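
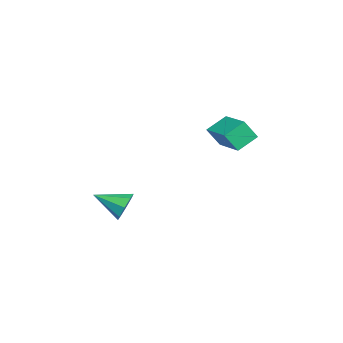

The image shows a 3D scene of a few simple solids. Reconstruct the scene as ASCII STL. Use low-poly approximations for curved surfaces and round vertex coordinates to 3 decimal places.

solid 
facet normal -0.633 0.593 0.498
outer loop
vertex -4.303 3.248 2.471
vertex -2.853 4.455 2.877
vertex -4.525 3.852 1.47
endloop
endfacet
facet normal -0.751 -0.626 -0.211
outer loop
vertex -3.727 3.105 0.843
vertex -4.303 3.248 2.471
vertex -4.525 3.852 1.47
endloop
endfacet
facet normal -0.633 0.593 0.498
outer loop
vertex -4.525 3.852 1.47
vertex -2.853 4.455 2.877
vertex -3.074 5.059 1.876
endloop
endfacet
facet normal -0.186 0.507 -0.841
outer loop
vertex -3.074 5.059 1.876
vertex -3.727 3.105 0.843
vertex -4.525 3.852 1.47
endloop
endfacet
facet normal 0.186 -0.507 0.841
outer loop
vertex -4.303 3.248 2.471
vertex -2.055 3.708 2.25
vertex -2.853 4.455 2.877
endloop
endfacet
facet normal -0.752 -0.625 -0.211
outer loop
vertex -3.506 2.501 1.844
vertex -4.303 3.248 2.471
vertex -3.727 3.105 0.843
endloop
endfacet
facet normal 0.187 -0.507 0.841
outer loop
vertex -3.506 2.501 1.844
vertex -2.055 3.708 2.25
vertex -4.303 3.248 2.471
endloop
endfacet
facet normal 0.751 0.625 0.211
outer loop
vertex -2.853 4.455 2.877
vertex -2.055 3.708 2.25
vertex -3.074 5.059 1.876
endloop
endfacet
facet normal -0.187 0.507 -0.841
outer loop
vertex -2.277 4.312 1.249
vertex -3.727 3.105 0.843
vertex -3.074 5.059 1.876
endloop
endfacet
facet normal 0.752 0.625 0.211
outer loop
vertex -3.074 5.059 1.876
vertex -2.055 3.708 2.25
vertex -2.277 4.312 1.249
endloop
endfacet
facet normal 0.633 -0.593 -0.498
outer loop
vertex -2.277 4.312 1.249
vertex -3.506 2.501 1.844
vertex -3.727 3.105 0.843
endloop
endfacet
facet normal 0.633 -0.593 -0.498
outer loop
vertex -2.055 3.708 2.25
vertex -3.506 2.501 1.844
vertex -2.277 4.312 1.249
endloop
endfacet
facet normal -0.042 0.927 -0.374
outer loop
vertex -2.423 -1.539 -4.198
vertex -2.816 -1.264 -3.472
vertex -1.99 -1.333 -3.736
endloop
endfacet
facet normal 0.705 -0.587 -0.399
outer loop
vertex -2.423 -1.539 -4.198
vertex -1.99 -1.333 -3.736
vertex -2.744 -2.856 -2.828
endloop
endfacet
facet normal -0.042 0.926 -0.375
outer loop
vertex -1.99 -1.333 -3.736
vertex -2.816 -1.264 -3.472
vertex -2.041 -1.086 -3.12
endloop
endfacet
facet normal 0.920 -0.331 0.209
outer loop
vertex -1.99 -1.333 -3.736
vertex -2.041 -1.086 -3.12
vertex -2.744 -2.856 -2.828
endloop
endfacet
facet normal -0.042 0.926 -0.375
outer loop
vertex -2.041 -1.086 -3.12
vertex -2.816 -1.264 -3.472
vertex -2.546 -0.943 -2.71
endloop
endfacet
facet normal 0.607 -0.111 0.787
outer loop
vertex -2.041 -1.086 -3.12
vertex -2.546 -0.943 -2.71
vertex -2.744 -2.856 -2.828
endloop
endfacet
facet normal -0.042 0.926 -0.375
outer loop
vertex -2.546 -0.943 -2.71
vertex -2.816 -1.264 -3.472
vertex -3.209 -0.988 -2.747
endloop
endfacet
facet normal -0.052 -0.056 0.997
outer loop
vertex -2.546 -0.943 -2.71
vertex -3.209 -0.988 -2.747
vertex -2.744 -2.856 -2.828
endloop
endfacet
facet normal -0.041 0.926 -0.375
outer loop
vertex -3.209 -0.988 -2.747
vertex -2.816 -1.264 -3.472
vertex -3.642 -1.194 -3.209
endloop
endfacet
facet normal -0.670 -0.198 0.716
outer loop
vertex -3.209 -0.988 -2.747
vertex -3.642 -1.194 -3.209
vertex -2.744 -2.856 -2.828
endloop
endfacet
facet normal -0.041 0.926 -0.375
outer loop
vertex -3.642 -1.194 -3.209
vertex -2.816 -1.264 -3.472
vertex -3.591 -1.441 -3.825
endloop
endfacet
facet normal -0.885 -0.453 0.108
outer loop
vertex -3.642 -1.194 -3.209
vertex -3.591 -1.441 -3.825
vertex -2.744 -2.856 -2.828
endloop
endfacet
facet normal -0.041 0.927 -0.374
outer loop
vertex -3.591 -1.441 -3.825
vertex -2.816 -1.264 -3.472
vertex -3.086 -1.584 -4.235
endloop
endfacet
facet normal -0.572 -0.673 -0.469
outer loop
vertex -3.591 -1.441 -3.825
vertex -3.086 -1.584 -4.235
vertex -2.744 -2.856 -2.828
endloop
endfacet
facet normal -0.042 0.927 -0.374
outer loop
vertex -3.086 -1.584 -4.235
vertex -2.816 -1.264 -3.472
vertex -2.423 -1.539 -4.198
endloop
endfacet
facet normal 0.087 -0.728 -0.680
outer loop
vertex -3.086 -1.584 -4.235
vertex -2.423 -1.539 -4.198
vertex -2.744 -2.856 -2.828
endloop
endfacet

endsolid


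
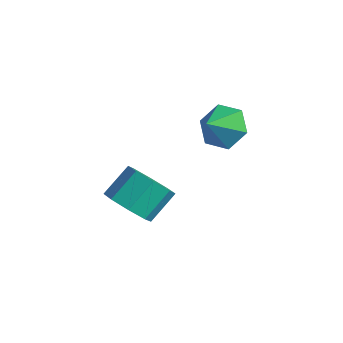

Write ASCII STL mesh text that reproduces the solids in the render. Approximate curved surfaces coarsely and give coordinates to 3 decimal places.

solid 
facet normal 0.036 -0.755 -0.655
outer loop
vertex -0.3 -0.385 -1.603
vertex -0.928 -0.806 -1.152
vertex -0.919 -0.229 -1.817
endloop
endfacet
facet normal 0.392 0.613 -0.686
outer loop
vertex -0.3 -0.385 -1.603
vertex -0.919 -0.229 -1.817
vertex -0.344 0.566 -0.779
endloop
endfacet
facet normal 0.390 0.614 -0.686
outer loop
vertex -0.344 0.566 -0.779
vertex -0.919 -0.229 -1.817
vertex -0.964 0.722 -0.992
endloop
endfacet
facet normal -0.035 0.755 0.655
outer loop
vertex -0.344 0.566 -0.779
vertex -0.964 0.722 -0.992
vertex -0.972 0.146 -0.328
endloop
endfacet
facet normal 0.037 -0.755 -0.655
outer loop
vertex -0.919 -0.229 -1.817
vertex -0.928 -0.806 -1.152
vertex -1.543 -0.411 -1.642
endloop
endfacet
facet normal -0.373 0.598 -0.709
outer loop
vertex -0.919 -0.229 -1.817
vertex -1.543 -0.411 -1.642
vertex -0.964 0.722 -0.992
endloop
endfacet
facet normal -0.372 0.598 -0.710
outer loop
vertex -0.964 0.722 -0.992
vertex -1.543 -0.411 -1.642
vertex -1.588 0.541 -0.817
endloop
endfacet
facet normal -0.035 0.755 0.655
outer loop
vertex -0.964 0.722 -0.992
vertex -1.588 0.541 -0.817
vertex -0.972 0.146 -0.328
endloop
endfacet
facet normal 0.036 -0.756 -0.654
outer loop
vertex -1.543 -0.411 -1.642
vertex -0.928 -0.806 -1.152
vertex -1.807 -0.824 -1.179
endloop
endfacet
facet normal -0.919 0.232 -0.318
outer loop
vertex -1.543 -0.411 -1.642
vertex -1.807 -0.824 -1.179
vertex -1.588 0.541 -0.817
endloop
endfacet
facet normal -0.919 0.232 -0.318
outer loop
vertex -1.588 0.541 -0.817
vertex -1.807 -0.824 -1.179
vertex -1.852 0.128 -0.355
endloop
endfacet
facet normal -0.036 0.755 0.655
outer loop
vertex -1.588 0.541 -0.817
vertex -1.852 0.128 -0.355
vertex -0.972 0.146 -0.328
endloop
endfacet
facet normal 0.036 -0.756 -0.654
outer loop
vertex -1.807 -0.824 -1.179
vertex -0.928 -0.806 -1.152
vertex -1.556 -1.226 -0.701
endloop
endfacet
facet normal -0.927 -0.269 0.260
outer loop
vertex -1.807 -0.824 -1.179
vertex -1.556 -1.226 -0.701
vertex -1.852 0.128 -0.355
endloop
endfacet
facet normal -0.927 -0.269 0.261
outer loop
vertex -1.852 0.128 -0.355
vertex -1.556 -1.226 -0.701
vertex -1.6 -0.275 0.123
endloop
endfacet
facet normal -0.036 0.755 0.655
outer loop
vertex -1.852 0.128 -0.355
vertex -1.6 -0.275 0.123
vertex -0.972 0.146 -0.328
endloop
endfacet
facet normal 0.035 -0.755 -0.655
outer loop
vertex -1.556 -1.226 -0.701
vertex -0.928 -0.806 -1.152
vertex -0.936 -1.382 -0.488
endloop
endfacet
facet normal -0.390 -0.613 0.687
outer loop
vertex -1.556 -1.226 -0.701
vertex -0.936 -1.382 -0.488
vertex -1.6 -0.275 0.123
endloop
endfacet
facet normal -0.392 -0.613 0.686
outer loop
vertex -1.6 -0.275 0.123
vertex -0.936 -1.382 -0.488
vertex -0.981 -0.431 0.337
endloop
endfacet
facet normal -0.036 0.755 0.655
outer loop
vertex -1.6 -0.275 0.123
vertex -0.981 -0.431 0.337
vertex -0.972 0.146 -0.328
endloop
endfacet
facet normal 0.035 -0.755 -0.655
outer loop
vertex -0.936 -1.382 -0.488
vertex -0.928 -0.806 -1.152
vertex -0.312 -1.201 -0.663
endloop
endfacet
facet normal 0.372 -0.598 0.710
outer loop
vertex -0.936 -1.382 -0.488
vertex -0.312 -1.201 -0.663
vertex -0.981 -0.431 0.337
endloop
endfacet
facet normal 0.373 -0.597 0.710
outer loop
vertex -0.981 -0.431 0.337
vertex -0.312 -1.201 -0.663
vertex -0.357 -0.249 0.162
endloop
endfacet
facet normal -0.037 0.755 0.655
outer loop
vertex -0.981 -0.431 0.337
vertex -0.357 -0.249 0.162
vertex -0.972 0.146 -0.328
endloop
endfacet
facet normal 0.036 -0.755 -0.655
outer loop
vertex -0.312 -1.201 -0.663
vertex -0.928 -0.806 -1.152
vertex -0.048 -0.788 -1.125
endloop
endfacet
facet normal 0.919 -0.232 0.318
outer loop
vertex -0.312 -1.201 -0.663
vertex -0.048 -0.788 -1.125
vertex -0.357 -0.249 0.162
endloop
endfacet
facet normal 0.919 -0.232 0.318
outer loop
vertex -0.357 -0.249 0.162
vertex -0.048 -0.788 -1.125
vertex -0.093 0.164 -0.301
endloop
endfacet
facet normal -0.036 0.756 0.654
outer loop
vertex -0.357 -0.249 0.162
vertex -0.093 0.164 -0.301
vertex -0.972 0.146 -0.328
endloop
endfacet
facet normal 0.036 -0.755 -0.655
outer loop
vertex -0.048 -0.788 -1.125
vertex -0.928 -0.806 -1.152
vertex -0.3 -0.385 -1.603
endloop
endfacet
facet normal 0.927 0.270 -0.261
outer loop
vertex -0.048 -0.788 -1.125
vertex -0.3 -0.385 -1.603
vertex -0.093 0.164 -0.301
endloop
endfacet
facet normal 0.927 0.269 -0.261
outer loop
vertex -0.093 0.164 -0.301
vertex -0.3 -0.385 -1.603
vertex -0.344 0.566 -0.779
endloop
endfacet
facet normal -0.036 0.756 0.654
outer loop
vertex -0.093 0.164 -0.301
vertex -0.344 0.566 -0.779
vertex -0.972 0.146 -0.328
endloop
endfacet
facet normal -0.187 0.791 -0.583
outer loop
vertex -0.749 2.932 -0.044
vertex -1.369 3.209 0.531
vertex -0.525 3.477 0.624
endloop
endfacet
facet normal 0.878 -0.470 0.089
outer loop
vertex -0.749 2.932 -0.044
vertex -0.525 3.477 0.624
vertex -1.171 2.371 1.149
endloop
endfacet
facet normal -0.187 0.790 -0.583
outer loop
vertex -0.525 3.477 0.624
vertex -1.369 3.209 0.531
vertex -1.146 3.754 1.198
endloop
endfacet
facet normal 0.669 -0.038 0.742
outer loop
vertex -0.525 3.477 0.624
vertex -1.146 3.754 1.198
vertex -1.171 2.371 1.149
endloop
endfacet
facet normal -0.187 0.790 -0.583
outer loop
vertex -1.146 3.754 1.198
vertex -1.369 3.209 0.531
vertex -1.99 3.486 1.106
endloop
endfacet
facet normal -0.098 -0.033 0.995
outer loop
vertex -1.146 3.754 1.198
vertex -1.99 3.486 1.106
vertex -1.171 2.371 1.149
endloop
endfacet
facet normal -0.187 0.791 -0.583
outer loop
vertex -1.99 3.486 1.106
vertex -1.369 3.209 0.531
vertex -2.213 2.941 0.438
endloop
endfacet
facet normal -0.658 -0.461 0.595
outer loop
vertex -1.99 3.486 1.106
vertex -2.213 2.941 0.438
vertex -1.171 2.371 1.149
endloop
endfacet
facet normal -0.187 0.790 -0.583
outer loop
vertex -2.213 2.941 0.438
vertex -1.369 3.209 0.531
vertex -1.592 2.664 -0.136
endloop
endfacet
facet normal -0.449 -0.892 -0.056
outer loop
vertex -2.213 2.941 0.438
vertex -1.592 2.664 -0.136
vertex -1.171 2.371 1.149
endloop
endfacet
facet normal -0.188 0.790 -0.583
outer loop
vertex -1.592 2.664 -0.136
vertex -1.369 3.209 0.531
vertex -0.749 2.932 -0.044
endloop
endfacet
facet normal 0.319 -0.896 -0.309
outer loop
vertex -1.592 2.664 -0.136
vertex -0.749 2.932 -0.044
vertex -1.171 2.371 1.149
endloop
endfacet

endsolid


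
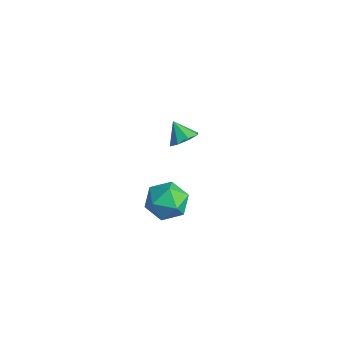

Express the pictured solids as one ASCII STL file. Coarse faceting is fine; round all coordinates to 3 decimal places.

solid 
facet normal 0.680 0.094 -0.728
outer loop
vertex -1.868 3.572 0.274
vertex -2.306 3.037 -0.204
vertex -2.303 3.87 -0.094
endloop
endfacet
facet normal -0.126 0.693 0.710
outer loop
vertex -1.868 3.572 0.274
vertex -2.303 3.87 -0.094
vertex -3.134 2.923 0.684
endloop
endfacet
facet normal 0.679 0.094 -0.728
outer loop
vertex -2.303 3.87 -0.094
vertex -2.306 3.037 -0.204
vertex -2.74 3.681 -0.526
endloop
endfacet
facet normal -0.598 0.752 0.276
outer loop
vertex -2.303 3.87 -0.094
vertex -2.74 3.681 -0.526
vertex -3.134 2.923 0.684
endloop
endfacet
facet normal 0.679 0.094 -0.728
outer loop
vertex -2.74 3.681 -0.526
vertex -2.306 3.037 -0.204
vertex -2.922 3.115 -0.769
endloop
endfacet
facet normal -0.936 0.340 -0.092
outer loop
vertex -2.74 3.681 -0.526
vertex -2.922 3.115 -0.769
vertex -3.134 2.923 0.684
endloop
endfacet
facet normal 0.679 0.094 -0.728
outer loop
vertex -2.922 3.115 -0.769
vertex -2.306 3.037 -0.204
vertex -2.744 2.503 -0.682
endloop
endfacet
facet normal -0.938 -0.298 -0.176
outer loop
vertex -2.922 3.115 -0.769
vertex -2.744 2.503 -0.682
vertex -3.134 2.923 0.684
endloop
endfacet
facet normal 0.679 0.095 -0.728
outer loop
vertex -2.744 2.503 -0.682
vertex -2.306 3.037 -0.204
vertex -2.309 2.205 -0.315
endloop
endfacet
facet normal -0.604 -0.794 0.072
outer loop
vertex -2.744 2.503 -0.682
vertex -2.309 2.205 -0.315
vertex -3.134 2.923 0.684
endloop
endfacet
facet normal 0.679 0.095 -0.728
outer loop
vertex -2.309 2.205 -0.315
vertex -2.306 3.037 -0.204
vertex -1.872 2.394 0.117
endloop
endfacet
facet normal -0.131 -0.853 0.505
outer loop
vertex -2.309 2.205 -0.315
vertex -1.872 2.394 0.117
vertex -3.134 2.923 0.684
endloop
endfacet
facet normal 0.679 0.095 -0.728
outer loop
vertex -1.872 2.394 0.117
vertex -2.306 3.037 -0.204
vertex -1.689 2.96 0.361
endloop
endfacet
facet normal 0.206 -0.443 0.873
outer loop
vertex -1.872 2.394 0.117
vertex -1.689 2.96 0.361
vertex -3.134 2.923 0.684
endloop
endfacet
facet normal 0.679 0.095 -0.728
outer loop
vertex -1.689 2.96 0.361
vertex -2.306 3.037 -0.204
vertex -1.868 3.572 0.274
endloop
endfacet
facet normal 0.209 0.197 0.958
outer loop
vertex -1.689 2.96 0.361
vertex -1.868 3.572 0.274
vertex -3.134 2.923 0.684
endloop
endfacet
facet normal 0.626 0.339 0.702
outer loop
vertex 4.295 -1.039 3.426
vertex 3.961 -1.859 4.12
vertex 4.831 -2.028 3.426
endloop
endfacet
facet normal 0.878 0.476 0.049
outer loop
vertex 4.295 -1.039 3.426
vertex 4.831 -2.028 3.426
vertex 4.605 -1.511 2.452
endloop
endfacet
facet normal 0.394 0.870 -0.296
outer loop
vertex 4.295 -1.039 3.426
vertex 4.605 -1.511 2.452
vertex 3.596 -1.022 2.545
endloop
endfacet
facet normal -0.157 0.977 0.143
outer loop
vertex 4.295 -1.039 3.426
vertex 3.596 -1.022 2.545
vertex 3.198 -1.237 3.575
endloop
endfacet
facet normal -0.014 0.649 0.760
outer loop
vertex 4.295 -1.039 3.426
vertex 3.198 -1.237 3.575
vertex 3.961 -1.859 4.12
endloop
endfacet
facet normal 0.944 -0.146 -0.297
outer loop
vertex 4.605 -1.511 2.452
vertex 4.831 -2.028 3.426
vertex 4.462 -2.623 2.545
endloop
endfacet
facet normal 0.535 -0.367 0.761
outer loop
vertex 4.831 -2.028 3.426
vertex 3.961 -1.859 4.12
vertex 4.064 -2.838 3.575
endloop
endfacet
facet normal -0.500 0.136 0.855
outer loop
vertex 3.961 -1.859 4.12
vertex 3.198 -1.237 3.575
vertex 3.055 -2.349 3.668
endloop
endfacet
facet normal -0.732 0.666 -0.144
outer loop
vertex 3.198 -1.237 3.575
vertex 3.596 -1.022 2.545
vertex 2.829 -1.832 2.694
endloop
endfacet
facet normal 0.160 0.493 -0.855
outer loop
vertex 3.596 -1.022 2.545
vertex 4.605 -1.511 2.452
vertex 3.699 -2.001 2.0
endloop
endfacet
facet normal 0.157 -0.977 -0.143
outer loop
vertex 3.365 -2.821 2.694
vertex 4.462 -2.623 2.545
vertex 4.064 -2.838 3.575
endloop
endfacet
facet normal -0.394 -0.870 0.296
outer loop
vertex 3.365 -2.821 2.694
vertex 4.064 -2.838 3.575
vertex 3.055 -2.349 3.668
endloop
endfacet
facet normal -0.878 -0.476 -0.049
outer loop
vertex 3.365 -2.821 2.694
vertex 3.055 -2.349 3.668
vertex 2.829 -1.832 2.694
endloop
endfacet
facet normal -0.626 -0.339 -0.702
outer loop
vertex 3.365 -2.821 2.694
vertex 2.829 -1.832 2.694
vertex 3.699 -2.001 2.0
endloop
endfacet
facet normal 0.014 -0.649 -0.760
outer loop
vertex 3.365 -2.821 2.694
vertex 3.699 -2.001 2.0
vertex 4.462 -2.623 2.545
endloop
endfacet
facet normal 0.732 -0.666 0.144
outer loop
vertex 4.064 -2.838 3.575
vertex 4.462 -2.623 2.545
vertex 4.831 -2.028 3.426
endloop
endfacet
facet normal -0.160 -0.493 0.855
outer loop
vertex 3.055 -2.349 3.668
vertex 4.064 -2.838 3.575
vertex 3.961 -1.859 4.12
endloop
endfacet
facet normal -0.944 0.146 0.297
outer loop
vertex 2.829 -1.832 2.694
vertex 3.055 -2.349 3.668
vertex 3.198 -1.237 3.575
endloop
endfacet
facet normal -0.535 0.367 -0.761
outer loop
vertex 3.699 -2.001 2.0
vertex 2.829 -1.832 2.694
vertex 3.596 -1.022 2.545
endloop
endfacet
facet normal 0.500 -0.136 -0.855
outer loop
vertex 4.462 -2.623 2.545
vertex 3.699 -2.001 2.0
vertex 4.605 -1.511 2.452
endloop
endfacet

endsolid


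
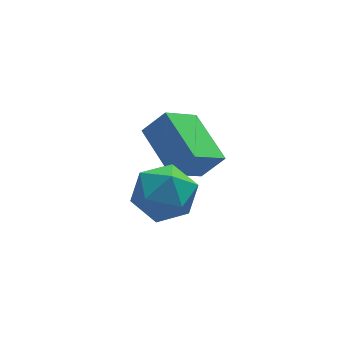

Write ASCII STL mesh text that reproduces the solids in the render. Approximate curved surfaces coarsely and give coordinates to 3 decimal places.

solid 
facet normal -0.210 0.877 0.432
outer loop
vertex -3.288 -0.543 -2.827
vertex -3.646 -1.111 -1.847
vertex -2.51 -0.783 -1.962
endloop
endfacet
facet normal 0.328 0.944 -0.033
outer loop
vertex -3.288 -0.543 -2.827
vertex -2.51 -0.783 -1.962
vertex -2.198 -0.931 -3.099
endloop
endfacet
facet normal 0.094 0.734 -0.672
outer loop
vertex -3.288 -0.543 -2.827
vertex -2.198 -0.931 -3.099
vertex -3.142 -1.349 -3.687
endloop
endfacet
facet normal -0.589 0.537 -0.604
outer loop
vertex -3.288 -0.543 -2.827
vertex -3.142 -1.349 -3.687
vertex -4.037 -1.461 -2.913
endloop
endfacet
facet normal -0.776 0.626 0.079
outer loop
vertex -3.288 -0.543 -2.827
vertex -4.037 -1.461 -2.913
vertex -3.646 -1.111 -1.847
endloop
endfacet
facet normal 0.850 0.500 0.168
outer loop
vertex -2.198 -0.931 -3.099
vertex -2.51 -0.783 -1.962
vertex -1.883 -1.739 -2.287
endloop
endfacet
facet normal -0.020 0.392 0.920
outer loop
vertex -2.51 -0.783 -1.962
vertex -3.646 -1.111 -1.847
vertex -2.778 -1.851 -1.513
endloop
endfacet
facet normal -0.937 -0.015 0.349
outer loop
vertex -3.646 -1.111 -1.847
vertex -4.037 -1.461 -2.913
vertex -3.722 -2.269 -2.101
endloop
endfacet
facet normal -0.634 -0.159 -0.757
outer loop
vertex -4.037 -1.461 -2.913
vertex -3.142 -1.349 -3.687
vertex -3.41 -2.417 -3.238
endloop
endfacet
facet normal 0.470 0.160 -0.868
outer loop
vertex -3.142 -1.349 -3.687
vertex -2.198 -0.931 -3.099
vertex -2.274 -2.089 -3.353
endloop
endfacet
facet normal 0.589 -0.537 0.604
outer loop
vertex -2.632 -2.657 -2.373
vertex -1.883 -1.739 -2.287
vertex -2.778 -1.851 -1.513
endloop
endfacet
facet normal -0.094 -0.734 0.672
outer loop
vertex -2.632 -2.657 -2.373
vertex -2.778 -1.851 -1.513
vertex -3.722 -2.269 -2.101
endloop
endfacet
facet normal -0.328 -0.944 0.033
outer loop
vertex -2.632 -2.657 -2.373
vertex -3.722 -2.269 -2.101
vertex -3.41 -2.417 -3.238
endloop
endfacet
facet normal 0.210 -0.877 -0.432
outer loop
vertex -2.632 -2.657 -2.373
vertex -3.41 -2.417 -3.238
vertex -2.274 -2.089 -3.353
endloop
endfacet
facet normal 0.776 -0.626 -0.079
outer loop
vertex -2.632 -2.657 -2.373
vertex -2.274 -2.089 -3.353
vertex -1.883 -1.739 -2.287
endloop
endfacet
facet normal 0.634 0.159 0.757
outer loop
vertex -2.778 -1.851 -1.513
vertex -1.883 -1.739 -2.287
vertex -2.51 -0.783 -1.962
endloop
endfacet
facet normal -0.470 -0.160 0.868
outer loop
vertex -3.722 -2.269 -2.101
vertex -2.778 -1.851 -1.513
vertex -3.646 -1.111 -1.847
endloop
endfacet
facet normal -0.850 -0.500 -0.168
outer loop
vertex -3.41 -2.417 -3.238
vertex -3.722 -2.269 -2.101
vertex -4.037 -1.461 -2.913
endloop
endfacet
facet normal 0.020 -0.392 -0.920
outer loop
vertex -2.274 -2.089 -3.353
vertex -3.41 -2.417 -3.238
vertex -3.142 -1.349 -3.687
endloop
endfacet
facet normal 0.937 0.015 -0.349
outer loop
vertex -1.883 -1.739 -2.287
vertex -2.274 -2.089 -3.353
vertex -2.198 -0.931 -3.099
endloop
endfacet
facet normal -0.711 -0.399 0.580
outer loop
vertex -1.57 0.071 -2.565
vertex -2.103 2.034 -1.868
vertex -2.367 0.176 -3.47
endloop
endfacet
facet normal 0.248 -0.913 -0.324
outer loop
vertex -1.137 0.866 -4.472
vertex -1.57 0.071 -2.565
vertex -2.367 0.176 -3.47
endloop
endfacet
facet normal -0.711 -0.398 0.579
outer loop
vertex -2.367 0.176 -3.47
vertex -2.103 2.034 -1.868
vertex -2.899 2.139 -2.773
endloop
endfacet
facet normal -0.658 0.087 -0.748
outer loop
vertex -2.899 2.139 -2.773
vertex -1.137 0.866 -4.472
vertex -2.367 0.176 -3.47
endloop
endfacet
facet normal 0.658 -0.087 0.748
outer loop
vertex -1.57 0.071 -2.565
vertex -0.873 2.724 -2.87
vertex -2.103 2.034 -1.868
endloop
endfacet
facet normal 0.248 -0.913 -0.324
outer loop
vertex -0.341 0.761 -3.567
vertex -1.57 0.071 -2.565
vertex -1.137 0.866 -4.472
endloop
endfacet
facet normal 0.658 -0.087 0.748
outer loop
vertex -0.341 0.761 -3.567
vertex -0.873 2.724 -2.87
vertex -1.57 0.071 -2.565
endloop
endfacet
facet normal -0.248 0.913 0.324
outer loop
vertex -2.103 2.034 -1.868
vertex -0.873 2.724 -2.87
vertex -2.899 2.139 -2.773
endloop
endfacet
facet normal -0.658 0.087 -0.748
outer loop
vertex -1.67 2.829 -3.775
vertex -1.137 0.866 -4.472
vertex -2.899 2.139 -2.773
endloop
endfacet
facet normal -0.248 0.913 0.324
outer loop
vertex -2.899 2.139 -2.773
vertex -0.873 2.724 -2.87
vertex -1.67 2.829 -3.775
endloop
endfacet
facet normal 0.711 0.399 -0.579
outer loop
vertex -1.67 2.829 -3.775
vertex -0.341 0.761 -3.567
vertex -1.137 0.866 -4.472
endloop
endfacet
facet normal 0.711 0.398 -0.580
outer loop
vertex -0.873 2.724 -2.87
vertex -0.341 0.761 -3.567
vertex -1.67 2.829 -3.775
endloop
endfacet

endsolid


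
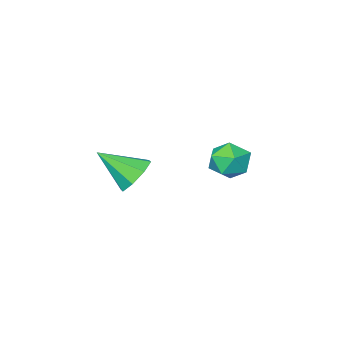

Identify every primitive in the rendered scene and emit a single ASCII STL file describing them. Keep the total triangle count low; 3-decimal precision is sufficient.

solid 
facet normal 0.458 0.176 0.871
outer loop
vertex 0.595 3.478 1.407
vertex 0.199 2.631 1.786
vertex 1.095 2.605 1.32
endloop
endfacet
facet normal 0.834 0.445 0.327
outer loop
vertex 0.595 3.478 1.407
vertex 1.095 2.605 1.32
vertex 1.059 3.245 0.541
endloop
endfacet
facet normal 0.417 0.908 -0.021
outer loop
vertex 0.595 3.478 1.407
vertex 1.059 3.245 0.541
vertex 0.142 3.666 0.525
endloop
endfacet
facet normal -0.215 0.927 0.308
outer loop
vertex 0.595 3.478 1.407
vertex 0.142 3.666 0.525
vertex -0.389 3.287 1.295
endloop
endfacet
facet normal -0.190 0.474 0.860
outer loop
vertex 0.595 3.478 1.407
vertex -0.389 3.287 1.295
vertex 0.199 2.631 1.786
endloop
endfacet
facet normal 0.989 -0.091 -0.120
outer loop
vertex 1.059 3.245 0.541
vertex 1.095 2.605 1.32
vertex 0.949 2.253 0.385
endloop
endfacet
facet normal 0.381 -0.525 0.761
outer loop
vertex 1.095 2.605 1.32
vertex 0.199 2.631 1.786
vertex 0.418 1.874 1.155
endloop
endfacet
facet normal -0.668 -0.043 0.743
outer loop
vertex 0.199 2.631 1.786
vertex -0.389 3.287 1.295
vertex -0.499 2.295 1.139
endloop
endfacet
facet normal -0.708 0.690 -0.149
outer loop
vertex -0.389 3.287 1.295
vertex 0.142 3.666 0.525
vertex -0.535 2.935 0.36
endloop
endfacet
facet normal 0.315 0.660 -0.682
outer loop
vertex 0.142 3.666 0.525
vertex 1.059 3.245 0.541
vertex 0.361 2.909 -0.106
endloop
endfacet
facet normal 0.215 -0.927 -0.308
outer loop
vertex -0.035 2.062 0.273
vertex 0.949 2.253 0.385
vertex 0.418 1.874 1.155
endloop
endfacet
facet normal -0.417 -0.908 0.021
outer loop
vertex -0.035 2.062 0.273
vertex 0.418 1.874 1.155
vertex -0.499 2.295 1.139
endloop
endfacet
facet normal -0.834 -0.445 -0.327
outer loop
vertex -0.035 2.062 0.273
vertex -0.499 2.295 1.139
vertex -0.535 2.935 0.36
endloop
endfacet
facet normal -0.458 -0.176 -0.871
outer loop
vertex -0.035 2.062 0.273
vertex -0.535 2.935 0.36
vertex 0.361 2.909 -0.106
endloop
endfacet
facet normal 0.190 -0.474 -0.860
outer loop
vertex -0.035 2.062 0.273
vertex 0.361 2.909 -0.106
vertex 0.949 2.253 0.385
endloop
endfacet
facet normal 0.708 -0.690 0.149
outer loop
vertex 0.418 1.874 1.155
vertex 0.949 2.253 0.385
vertex 1.095 2.605 1.32
endloop
endfacet
facet normal -0.315 -0.660 0.682
outer loop
vertex -0.499 2.295 1.139
vertex 0.418 1.874 1.155
vertex 0.199 2.631 1.786
endloop
endfacet
facet normal -0.989 0.091 0.120
outer loop
vertex -0.535 2.935 0.36
vertex -0.499 2.295 1.139
vertex -0.389 3.287 1.295
endloop
endfacet
facet normal -0.381 0.525 -0.761
outer loop
vertex 0.361 2.909 -0.106
vertex -0.535 2.935 0.36
vertex 0.142 3.666 0.525
endloop
endfacet
facet normal 0.668 0.043 -0.743
outer loop
vertex 0.949 2.253 0.385
vertex 0.361 2.909 -0.106
vertex 1.059 3.245 0.541
endloop
endfacet
facet normal -0.537 0.599 -0.594
outer loop
vertex 2.231 -1.228 -1.781
vertex 1.509 -1.994 -1.901
vertex 1.647 -1.194 -1.219
endloop
endfacet
facet normal 0.626 0.470 0.622
outer loop
vertex 2.231 -1.228 -1.781
vertex 1.647 -1.194 -1.219
vertex 2.631 -3.246 -0.659
endloop
endfacet
facet normal -0.537 0.599 -0.594
outer loop
vertex 1.647 -1.194 -1.219
vertex 1.509 -1.994 -1.901
vertex 0.982 -1.629 -1.056
endloop
endfacet
facet normal 0.049 0.285 0.957
outer loop
vertex 1.647 -1.194 -1.219
vertex 0.982 -1.629 -1.056
vertex 2.631 -3.246 -0.659
endloop
endfacet
facet normal -0.537 0.599 -0.594
outer loop
vertex 0.982 -1.629 -1.056
vertex 1.509 -1.994 -1.901
vertex 0.625 -2.278 -1.388
endloop
endfacet
facet normal -0.424 -0.217 0.879
outer loop
vertex 0.982 -1.629 -1.056
vertex 0.625 -2.278 -1.388
vertex 2.631 -3.246 -0.659
endloop
endfacet
facet normal -0.537 0.599 -0.594
outer loop
vertex 0.625 -2.278 -1.388
vertex 1.509 -1.994 -1.901
vertex 0.786 -2.761 -2.02
endloop
endfacet
facet normal -0.515 -0.739 0.434
outer loop
vertex 0.625 -2.278 -1.388
vertex 0.786 -2.761 -2.02
vertex 2.631 -3.246 -0.659
endloop
endfacet
facet normal -0.538 0.599 -0.594
outer loop
vertex 0.786 -2.761 -2.02
vertex 1.509 -1.994 -1.901
vertex 1.37 -2.794 -2.582
endloop
endfacet
facet normal -0.170 -0.978 -0.119
outer loop
vertex 0.786 -2.761 -2.02
vertex 1.37 -2.794 -2.582
vertex 2.631 -3.246 -0.659
endloop
endfacet
facet normal -0.537 0.599 -0.594
outer loop
vertex 1.37 -2.794 -2.582
vertex 1.509 -1.994 -1.901
vertex 2.036 -2.359 -2.745
endloop
endfacet
facet normal 0.407 -0.793 -0.453
outer loop
vertex 1.37 -2.794 -2.582
vertex 2.036 -2.359 -2.745
vertex 2.631 -3.246 -0.659
endloop
endfacet
facet normal -0.537 0.599 -0.594
outer loop
vertex 2.036 -2.359 -2.745
vertex 1.509 -1.994 -1.901
vertex 2.392 -1.71 -2.413
endloop
endfacet
facet normal 0.880 -0.291 -0.375
outer loop
vertex 2.036 -2.359 -2.745
vertex 2.392 -1.71 -2.413
vertex 2.631 -3.246 -0.659
endloop
endfacet
facet normal -0.537 0.599 -0.594
outer loop
vertex 2.392 -1.71 -2.413
vertex 1.509 -1.994 -1.901
vertex 2.231 -1.228 -1.781
endloop
endfacet
facet normal 0.970 0.232 0.071
outer loop
vertex 2.392 -1.71 -2.413
vertex 2.231 -1.228 -1.781
vertex 2.631 -3.246 -0.659
endloop
endfacet

endsolid


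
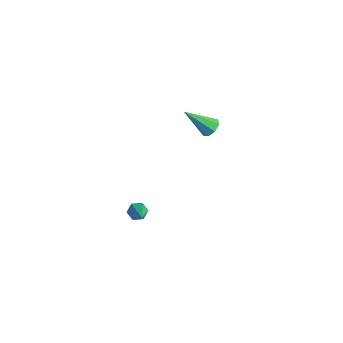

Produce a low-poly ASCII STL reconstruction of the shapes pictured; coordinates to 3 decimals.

solid 
facet normal 0.470 0.548 -0.692
outer loop
vertex -2.846 4.592 1.181
vertex -3.243 4.366 0.732
vertex -3.247 4.869 1.128
endloop
endfacet
facet normal 0.184 0.435 0.882
outer loop
vertex -2.846 4.592 1.181
vertex -3.247 4.869 1.128
vertex -4.177 3.274 2.108
endloop
endfacet
facet normal 0.470 0.548 -0.692
outer loop
vertex -3.247 4.869 1.128
vertex -3.243 4.366 0.732
vertex -3.645 4.851 0.843
endloop
endfacet
facet normal -0.464 0.644 0.608
outer loop
vertex -3.247 4.869 1.128
vertex -3.645 4.851 0.843
vertex -4.177 3.274 2.108
endloop
endfacet
facet normal 0.470 0.548 -0.692
outer loop
vertex -3.645 4.851 0.843
vertex -3.243 4.366 0.732
vertex -3.808 4.549 0.493
endloop
endfacet
facet normal -0.918 0.386 0.095
outer loop
vertex -3.645 4.851 0.843
vertex -3.808 4.549 0.493
vertex -4.177 3.274 2.108
endloop
endfacet
facet normal 0.470 0.549 -0.691
outer loop
vertex -3.808 4.549 0.493
vertex -3.243 4.366 0.732
vertex -3.639 4.14 0.283
endloop
endfacet
facet normal -0.913 -0.192 -0.360
outer loop
vertex -3.808 4.549 0.493
vertex -3.639 4.14 0.283
vertex -4.177 3.274 2.108
endloop
endfacet
facet normal 0.470 0.549 -0.691
outer loop
vertex -3.639 4.14 0.283
vertex -3.243 4.366 0.732
vertex -3.238 3.863 0.336
endloop
endfacet
facet normal -0.452 -0.747 -0.488
outer loop
vertex -3.639 4.14 0.283
vertex -3.238 3.863 0.336
vertex -4.177 3.274 2.108
endloop
endfacet
facet normal 0.470 0.549 -0.691
outer loop
vertex -3.238 3.863 0.336
vertex -3.243 4.366 0.732
vertex -2.84 3.881 0.621
endloop
endfacet
facet normal 0.196 -0.957 -0.214
outer loop
vertex -3.238 3.863 0.336
vertex -2.84 3.881 0.621
vertex -4.177 3.274 2.108
endloop
endfacet
facet normal 0.470 0.549 -0.691
outer loop
vertex -2.84 3.881 0.621
vertex -3.243 4.366 0.732
vertex -2.678 4.183 0.971
endloop
endfacet
facet normal 0.651 -0.697 0.300
outer loop
vertex -2.84 3.881 0.621
vertex -2.678 4.183 0.971
vertex -4.177 3.274 2.108
endloop
endfacet
facet normal 0.470 0.548 -0.692
outer loop
vertex -2.678 4.183 0.971
vertex -3.243 4.366 0.732
vertex -2.846 4.592 1.181
endloop
endfacet
facet normal 0.646 -0.122 0.754
outer loop
vertex -2.678 4.183 0.971
vertex -2.846 4.592 1.181
vertex -4.177 3.274 2.108
endloop
endfacet
facet normal -0.697 0.373 -0.613
outer loop
vertex 0.528 -3.009 0.93
vertex 0.144 -3.094 1.315
vertex 0.415 -2.615 1.298
endloop
endfacet
facet normal 0.835 0.484 -0.261
outer loop
vertex 0.528 -3.009 0.93
vertex 0.415 -2.615 1.298
vertex 1.476 -3.806 2.485
endloop
endfacet
facet normal -0.698 0.373 -0.612
outer loop
vertex 0.415 -2.615 1.298
vertex 0.144 -3.094 1.315
vertex 0.032 -2.7 1.683
endloop
endfacet
facet normal 0.330 0.797 0.505
outer loop
vertex 0.415 -2.615 1.298
vertex 0.032 -2.7 1.683
vertex 1.476 -3.806 2.485
endloop
endfacet
facet normal -0.698 0.373 -0.612
outer loop
vertex 0.032 -2.7 1.683
vertex 0.144 -3.094 1.315
vertex -0.239 -3.179 1.7
endloop
endfacet
facet normal -0.337 0.223 0.915
outer loop
vertex 0.032 -2.7 1.683
vertex -0.239 -3.179 1.7
vertex 1.476 -3.806 2.485
endloop
endfacet
facet normal -0.698 0.374 -0.611
outer loop
vertex -0.239 -3.179 1.7
vertex 0.144 -3.094 1.315
vertex -0.127 -3.572 1.332
endloop
endfacet
facet normal -0.498 -0.664 0.558
outer loop
vertex -0.239 -3.179 1.7
vertex -0.127 -3.572 1.332
vertex 1.476 -3.806 2.485
endloop
endfacet
facet normal -0.697 0.373 -0.613
outer loop
vertex -0.127 -3.572 1.332
vertex 0.144 -3.094 1.315
vertex 0.257 -3.487 0.947
endloop
endfacet
facet normal 0.007 -0.978 -0.209
outer loop
vertex -0.127 -3.572 1.332
vertex 0.257 -3.487 0.947
vertex 1.476 -3.806 2.485
endloop
endfacet
facet normal -0.697 0.373 -0.613
outer loop
vertex 0.257 -3.487 0.947
vertex 0.144 -3.094 1.315
vertex 0.528 -3.009 0.93
endloop
endfacet
facet normal 0.674 -0.404 -0.618
outer loop
vertex 0.257 -3.487 0.947
vertex 0.528 -3.009 0.93
vertex 1.476 -3.806 2.485
endloop
endfacet

endsolid


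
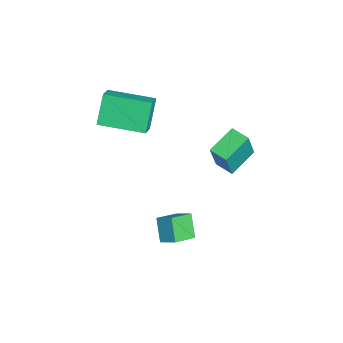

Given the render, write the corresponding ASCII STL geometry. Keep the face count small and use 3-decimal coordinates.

solid 
facet normal -0.685 0.635 0.357
outer loop
vertex -2.503 3.95 1.296
vertex -1.888 4.667 1.201
vertex -3.094 4.236 -0.347
endloop
endfacet
facet normal -0.647 -0.756 0.101
outer loop
vertex -2.032 3.253 -0.901
vertex -2.503 3.95 1.296
vertex -3.094 4.236 -0.347
endloop
endfacet
facet normal -0.685 0.635 0.357
outer loop
vertex -3.094 4.236 -0.347
vertex -1.888 4.667 1.201
vertex -2.479 4.954 -0.443
endloop
endfacet
facet normal -0.334 0.162 -0.928
outer loop
vertex -2.479 4.954 -0.443
vertex -2.032 3.253 -0.901
vertex -3.094 4.236 -0.347
endloop
endfacet
facet normal 0.333 -0.163 0.929
outer loop
vertex -2.503 3.95 1.296
vertex -0.826 3.684 0.647
vertex -1.888 4.667 1.201
endloop
endfacet
facet normal -0.647 -0.755 0.101
outer loop
vertex -1.441 2.966 0.743
vertex -2.503 3.95 1.296
vertex -2.032 3.253 -0.901
endloop
endfacet
facet normal 0.334 -0.162 0.929
outer loop
vertex -1.441 2.966 0.743
vertex -0.826 3.684 0.647
vertex -2.503 3.95 1.296
endloop
endfacet
facet normal 0.647 0.756 -0.101
outer loop
vertex -1.888 4.667 1.201
vertex -0.826 3.684 0.647
vertex -2.479 4.954 -0.443
endloop
endfacet
facet normal -0.333 0.163 -0.929
outer loop
vertex -1.417 3.97 -0.996
vertex -2.032 3.253 -0.901
vertex -2.479 4.954 -0.443
endloop
endfacet
facet normal 0.647 0.756 -0.101
outer loop
vertex -2.479 4.954 -0.443
vertex -0.826 3.684 0.647
vertex -1.417 3.97 -0.996
endloop
endfacet
facet normal 0.685 -0.635 -0.357
outer loop
vertex -1.417 3.97 -0.996
vertex -1.441 2.966 0.743
vertex -2.032 3.253 -0.901
endloop
endfacet
facet normal 0.685 -0.635 -0.357
outer loop
vertex -0.826 3.684 0.647
vertex -1.441 2.966 0.743
vertex -1.417 3.97 -0.996
endloop
endfacet
facet normal -0.607 0.694 -0.388
outer loop
vertex 0.331 1.52 -2.18
vertex 0.764 2.176 -1.684
vertex 1.129 1.697 -3.113
endloop
endfacet
facet normal -0.466 -0.706 -0.533
outer loop
vertex 1.876 0.844 -2.636
vertex 0.331 1.52 -2.18
vertex 1.129 1.697 -3.113
endloop
endfacet
facet normal -0.608 0.693 -0.388
outer loop
vertex 1.129 1.697 -3.113
vertex 0.764 2.176 -1.684
vertex 1.562 2.354 -2.617
endloop
endfacet
facet normal 0.644 0.143 -0.752
outer loop
vertex 1.562 2.354 -2.617
vertex 1.876 0.844 -2.636
vertex 1.129 1.697 -3.113
endloop
endfacet
facet normal -0.644 -0.143 0.752
outer loop
vertex 0.331 1.52 -2.18
vertex 1.511 1.323 -1.207
vertex 0.764 2.176 -1.684
endloop
endfacet
facet normal -0.466 -0.706 -0.533
outer loop
vertex 1.078 0.666 -1.703
vertex 0.331 1.52 -2.18
vertex 1.876 0.844 -2.636
endloop
endfacet
facet normal -0.644 -0.143 0.752
outer loop
vertex 1.078 0.666 -1.703
vertex 1.511 1.323 -1.207
vertex 0.331 1.52 -2.18
endloop
endfacet
facet normal 0.466 0.706 0.533
outer loop
vertex 0.764 2.176 -1.684
vertex 1.511 1.323 -1.207
vertex 1.562 2.354 -2.617
endloop
endfacet
facet normal 0.644 0.143 -0.752
outer loop
vertex 2.309 1.5 -2.14
vertex 1.876 0.844 -2.636
vertex 1.562 2.354 -2.617
endloop
endfacet
facet normal 0.467 0.706 0.533
outer loop
vertex 1.562 2.354 -2.617
vertex 1.511 1.323 -1.207
vertex 2.309 1.5 -2.14
endloop
endfacet
facet normal 0.607 -0.694 0.387
outer loop
vertex 2.309 1.5 -2.14
vertex 1.078 0.666 -1.703
vertex 1.876 0.844 -2.636
endloop
endfacet
facet normal 0.607 -0.693 0.388
outer loop
vertex 1.511 1.323 -1.207
vertex 1.078 0.666 -1.703
vertex 2.309 1.5 -2.14
endloop
endfacet
facet normal -0.501 0.163 0.850
outer loop
vertex -1.948 -1.7 4.214
vertex -1.512 0.441 4.06
vertex -2.866 -1.554 3.645
endloop
endfacet
facet normal -0.199 -0.977 0.071
outer loop
vertex -2.048 -1.821 2.26
vertex -1.948 -1.7 4.214
vertex -2.866 -1.554 3.645
endloop
endfacet
facet normal -0.502 0.164 0.849
outer loop
vertex -2.866 -1.554 3.645
vertex -1.512 0.441 4.06
vertex -2.43 0.586 3.49
endloop
endfacet
facet normal -0.842 0.134 -0.523
outer loop
vertex -2.43 0.586 3.49
vertex -2.048 -1.821 2.26
vertex -2.866 -1.554 3.645
endloop
endfacet
facet normal 0.842 -0.134 0.523
outer loop
vertex -1.948 -1.7 4.214
vertex -0.694 0.174 2.675
vertex -1.512 0.441 4.06
endloop
endfacet
facet normal -0.198 -0.978 0.071
outer loop
vertex -1.13 -1.966 2.83
vertex -1.948 -1.7 4.214
vertex -2.048 -1.821 2.26
endloop
endfacet
facet normal 0.842 -0.134 0.523
outer loop
vertex -1.13 -1.966 2.83
vertex -0.694 0.174 2.675
vertex -1.948 -1.7 4.214
endloop
endfacet
facet normal 0.199 0.977 -0.071
outer loop
vertex -1.512 0.441 4.06
vertex -0.694 0.174 2.675
vertex -2.43 0.586 3.49
endloop
endfacet
facet normal -0.842 0.134 -0.523
outer loop
vertex -1.612 0.32 2.106
vertex -2.048 -1.821 2.26
vertex -2.43 0.586 3.49
endloop
endfacet
facet normal 0.199 0.977 -0.070
outer loop
vertex -2.43 0.586 3.49
vertex -0.694 0.174 2.675
vertex -1.612 0.32 2.106
endloop
endfacet
facet normal 0.502 -0.163 -0.850
outer loop
vertex -1.612 0.32 2.106
vertex -1.13 -1.966 2.83
vertex -2.048 -1.821 2.26
endloop
endfacet
facet normal 0.501 -0.164 -0.850
outer loop
vertex -0.694 0.174 2.675
vertex -1.13 -1.966 2.83
vertex -1.612 0.32 2.106
endloop
endfacet

endsolid


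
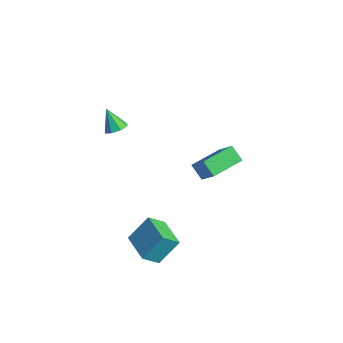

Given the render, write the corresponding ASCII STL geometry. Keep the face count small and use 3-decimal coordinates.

solid 
facet normal -0.767 -0.072 0.637
outer loop
vertex 1.353 1.588 -2.469
vertex 1.402 3.339 -2.211
vertex 0.059 1.85 -3.998
endloop
endfacet
facet normal -0.028 -0.989 -0.145
outer loop
vertex 0.818 1.921 -4.629
vertex 1.353 1.588 -2.469
vertex 0.059 1.85 -3.998
endloop
endfacet
facet normal -0.767 -0.073 0.637
outer loop
vertex 0.059 1.85 -3.998
vertex 1.402 3.339 -2.211
vertex 0.107 3.6 -3.74
endloop
endfacet
facet normal -0.641 0.129 -0.757
outer loop
vertex 0.107 3.6 -3.74
vertex 0.818 1.921 -4.629
vertex 0.059 1.85 -3.998
endloop
endfacet
facet normal 0.641 -0.129 0.757
outer loop
vertex 1.353 1.588 -2.469
vertex 2.161 3.41 -2.842
vertex 1.402 3.339 -2.211
endloop
endfacet
facet normal -0.027 -0.989 -0.146
outer loop
vertex 2.113 1.66 -3.1
vertex 1.353 1.588 -2.469
vertex 0.818 1.921 -4.629
endloop
endfacet
facet normal 0.641 -0.129 0.757
outer loop
vertex 2.113 1.66 -3.1
vertex 2.161 3.41 -2.842
vertex 1.353 1.588 -2.469
endloop
endfacet
facet normal 0.028 0.989 0.145
outer loop
vertex 1.402 3.339 -2.211
vertex 2.161 3.41 -2.842
vertex 0.107 3.6 -3.74
endloop
endfacet
facet normal -0.641 0.129 -0.757
outer loop
vertex 0.867 3.672 -4.371
vertex 0.818 1.921 -4.629
vertex 0.107 3.6 -3.74
endloop
endfacet
facet normal 0.028 0.989 0.146
outer loop
vertex 0.107 3.6 -3.74
vertex 2.161 3.41 -2.842
vertex 0.867 3.672 -4.371
endloop
endfacet
facet normal 0.767 0.072 -0.637
outer loop
vertex 0.867 3.672 -4.371
vertex 2.113 1.66 -3.1
vertex 0.818 1.921 -4.629
endloop
endfacet
facet normal 0.767 0.073 -0.637
outer loop
vertex 2.161 3.41 -2.842
vertex 2.113 1.66 -3.1
vertex 0.867 3.672 -4.371
endloop
endfacet
facet normal -0.978 0.209 -0.009
outer loop
vertex 3.062 -3.023 -2.653
vertex 3.248 -2.186 -3.434
vertex 2.849 -4.066 -3.821
endloop
endfacet
facet normal -0.161 -0.721 0.674
outer loop
vertex 4.472 -4.414 -3.806
vertex 3.062 -3.023 -2.653
vertex 2.849 -4.066 -3.821
endloop
endfacet
facet normal -0.978 0.209 -0.009
outer loop
vertex 2.849 -4.066 -3.821
vertex 3.248 -2.186 -3.434
vertex 3.035 -3.229 -4.602
endloop
endfacet
facet normal -0.135 -0.660 -0.739
outer loop
vertex 3.035 -3.229 -4.602
vertex 4.472 -4.414 -3.806
vertex 2.849 -4.066 -3.821
endloop
endfacet
facet normal 0.135 0.660 0.739
outer loop
vertex 3.062 -3.023 -2.653
vertex 4.871 -2.534 -3.419
vertex 3.248 -2.186 -3.434
endloop
endfacet
facet normal -0.161 -0.721 0.674
outer loop
vertex 4.685 -3.371 -2.638
vertex 3.062 -3.023 -2.653
vertex 4.472 -4.414 -3.806
endloop
endfacet
facet normal 0.135 0.660 0.739
outer loop
vertex 4.685 -3.371 -2.638
vertex 4.871 -2.534 -3.419
vertex 3.062 -3.023 -2.653
endloop
endfacet
facet normal 0.161 0.721 -0.674
outer loop
vertex 3.248 -2.186 -3.434
vertex 4.871 -2.534 -3.419
vertex 3.035 -3.229 -4.602
endloop
endfacet
facet normal -0.135 -0.660 -0.739
outer loop
vertex 4.658 -3.577 -4.587
vertex 4.472 -4.414 -3.806
vertex 3.035 -3.229 -4.602
endloop
endfacet
facet normal 0.161 0.721 -0.674
outer loop
vertex 3.035 -3.229 -4.602
vertex 4.871 -2.534 -3.419
vertex 4.658 -3.577 -4.587
endloop
endfacet
facet normal 0.978 -0.209 0.009
outer loop
vertex 4.658 -3.577 -4.587
vertex 4.685 -3.371 -2.638
vertex 4.472 -4.414 -3.806
endloop
endfacet
facet normal 0.978 -0.209 0.009
outer loop
vertex 4.871 -2.534 -3.419
vertex 4.685 -3.371 -2.638
vertex 4.658 -3.577 -4.587
endloop
endfacet
facet normal 0.545 0.047 -0.837
outer loop
vertex -0.32 -1.756 1.092
vertex -0.724 -2.13 0.808
vertex -0.669 -1.516 0.878
endloop
endfacet
facet normal 0.143 0.766 0.627
outer loop
vertex -0.32 -1.756 1.092
vertex -0.669 -1.516 0.878
vertex -1.416 -2.19 1.872
endloop
endfacet
facet normal 0.544 0.047 -0.838
outer loop
vertex -0.669 -1.516 0.878
vertex -0.724 -2.13 0.808
vertex -1.051 -1.637 0.623
endloop
endfacet
facet normal -0.441 0.861 0.252
outer loop
vertex -0.669 -1.516 0.878
vertex -1.051 -1.637 0.623
vertex -1.416 -2.19 1.872
endloop
endfacet
facet normal 0.544 0.046 -0.838
outer loop
vertex -1.051 -1.637 0.623
vertex -0.724 -2.13 0.808
vertex -1.241 -2.046 0.477
endloop
endfacet
facet normal -0.896 0.440 -0.067
outer loop
vertex -1.051 -1.637 0.623
vertex -1.241 -2.046 0.477
vertex -1.416 -2.19 1.872
endloop
endfacet
facet normal 0.544 0.047 -0.838
outer loop
vertex -1.241 -2.046 0.477
vertex -0.724 -2.13 0.808
vertex -1.129 -2.504 0.524
endloop
endfacet
facet normal -0.957 -0.249 -0.146
outer loop
vertex -1.241 -2.046 0.477
vertex -1.129 -2.504 0.524
vertex -1.416 -2.19 1.872
endloop
endfacet
facet normal 0.544 0.047 -0.838
outer loop
vertex -1.129 -2.504 0.524
vertex -0.724 -2.13 0.808
vertex -0.779 -2.744 0.738
endloop
endfacet
facet normal -0.590 -0.805 0.062
outer loop
vertex -1.129 -2.504 0.524
vertex -0.779 -2.744 0.738
vertex -1.416 -2.19 1.872
endloop
endfacet
facet normal 0.544 0.047 -0.838
outer loop
vertex -0.779 -2.744 0.738
vertex -0.724 -2.13 0.808
vertex -0.397 -2.623 0.993
endloop
endfacet
facet normal -0.006 -0.900 0.436
outer loop
vertex -0.779 -2.744 0.738
vertex -0.397 -2.623 0.993
vertex -1.416 -2.19 1.872
endloop
endfacet
facet normal 0.545 0.048 -0.837
outer loop
vertex -0.397 -2.623 0.993
vertex -0.724 -2.13 0.808
vertex -0.207 -2.214 1.14
endloop
endfacet
facet normal 0.448 -0.479 0.755
outer loop
vertex -0.397 -2.623 0.993
vertex -0.207 -2.214 1.14
vertex -1.416 -2.19 1.872
endloop
endfacet
facet normal 0.545 0.047 -0.837
outer loop
vertex -0.207 -2.214 1.14
vertex -0.724 -2.13 0.808
vertex -0.32 -1.756 1.092
endloop
endfacet
facet normal 0.509 0.213 0.834
outer loop
vertex -0.207 -2.214 1.14
vertex -0.32 -1.756 1.092
vertex -1.416 -2.19 1.872
endloop
endfacet

endsolid


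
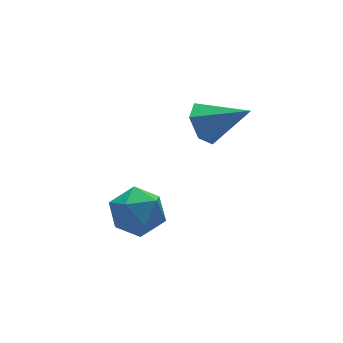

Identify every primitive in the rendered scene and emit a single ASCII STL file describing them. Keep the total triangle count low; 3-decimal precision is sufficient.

solid 
facet normal -0.925 0.093 0.369
outer loop
vertex -3.635 -3.022 -1.863
vertex -3.827 -3.683 -2.178
vertex -3.545 -3.666 -1.476
endloop
endfacet
facet normal -0.448 0.414 0.793
outer loop
vertex -3.635 -3.022 -1.863
vertex -3.545 -3.666 -1.476
vertex -3.009 -3.132 -1.452
endloop
endfacet
facet normal -0.107 0.908 0.406
outer loop
vertex -3.635 -3.022 -1.863
vertex -3.009 -3.132 -1.452
vertex -2.96 -2.819 -2.139
endloop
endfacet
facet normal -0.373 0.892 -0.256
outer loop
vertex -3.635 -3.022 -1.863
vertex -2.96 -2.819 -2.139
vertex -3.465 -3.159 -2.588
endloop
endfacet
facet normal -0.878 0.388 -0.279
outer loop
vertex -3.635 -3.022 -1.863
vertex -3.465 -3.159 -2.588
vertex -3.827 -3.683 -2.178
endloop
endfacet
facet normal 0.029 -0.074 0.997
outer loop
vertex -3.009 -3.132 -1.452
vertex -3.545 -3.666 -1.476
vertex -2.815 -3.861 -1.512
endloop
endfacet
facet normal -0.741 -0.595 0.312
outer loop
vertex -3.545 -3.666 -1.476
vertex -3.827 -3.683 -2.178
vertex -3.32 -4.201 -1.961
endloop
endfacet
facet normal -0.666 -0.117 -0.737
outer loop
vertex -3.827 -3.683 -2.178
vertex -3.465 -3.159 -2.588
vertex -3.271 -3.888 -2.648
endloop
endfacet
facet normal 0.152 0.698 -0.700
outer loop
vertex -3.465 -3.159 -2.588
vertex -2.96 -2.819 -2.139
vertex -2.735 -3.354 -2.624
endloop
endfacet
facet normal 0.581 0.724 0.371
outer loop
vertex -2.96 -2.819 -2.139
vertex -3.009 -3.132 -1.452
vertex -2.453 -3.337 -1.922
endloop
endfacet
facet normal 0.373 -0.892 0.256
outer loop
vertex -2.645 -3.998 -2.237
vertex -2.815 -3.861 -1.512
vertex -3.32 -4.201 -1.961
endloop
endfacet
facet normal 0.107 -0.908 -0.406
outer loop
vertex -2.645 -3.998 -2.237
vertex -3.32 -4.201 -1.961
vertex -3.271 -3.888 -2.648
endloop
endfacet
facet normal 0.448 -0.414 -0.793
outer loop
vertex -2.645 -3.998 -2.237
vertex -3.271 -3.888 -2.648
vertex -2.735 -3.354 -2.624
endloop
endfacet
facet normal 0.925 -0.093 -0.369
outer loop
vertex -2.645 -3.998 -2.237
vertex -2.735 -3.354 -2.624
vertex -2.453 -3.337 -1.922
endloop
endfacet
facet normal 0.878 -0.388 0.279
outer loop
vertex -2.645 -3.998 -2.237
vertex -2.453 -3.337 -1.922
vertex -2.815 -3.861 -1.512
endloop
endfacet
facet normal -0.152 -0.698 0.700
outer loop
vertex -3.32 -4.201 -1.961
vertex -2.815 -3.861 -1.512
vertex -3.545 -3.666 -1.476
endloop
endfacet
facet normal -0.581 -0.724 -0.371
outer loop
vertex -3.271 -3.888 -2.648
vertex -3.32 -4.201 -1.961
vertex -3.827 -3.683 -2.178
endloop
endfacet
facet normal -0.029 0.074 -0.997
outer loop
vertex -2.735 -3.354 -2.624
vertex -3.271 -3.888 -2.648
vertex -3.465 -3.159 -2.588
endloop
endfacet
facet normal 0.741 0.595 -0.312
outer loop
vertex -2.453 -3.337 -1.922
vertex -2.735 -3.354 -2.624
vertex -2.96 -2.819 -2.139
endloop
endfacet
facet normal 0.666 0.117 0.737
outer loop
vertex -2.815 -3.861 -1.512
vertex -2.453 -3.337 -1.922
vertex -3.009 -3.132 -1.452
endloop
endfacet
facet normal -0.628 0.584 -0.514
outer loop
vertex -0.236 -2.322 -1.09
vertex -0.674 -2.386 -0.627
vertex -0.249 -1.907 -0.602
endloop
endfacet
facet normal 0.958 0.230 -0.170
outer loop
vertex -0.236 -2.322 -1.09
vertex -0.249 -1.907 -0.602
vertex 0.174 -3.174 0.067
endloop
endfacet
facet normal -0.628 0.584 -0.514
outer loop
vertex -0.249 -1.907 -0.602
vertex -0.674 -2.386 -0.627
vertex -0.687 -1.971 -0.14
endloop
endfacet
facet normal 0.581 0.523 0.623
outer loop
vertex -0.249 -1.907 -0.602
vertex -0.687 -1.971 -0.14
vertex 0.174 -3.174 0.067
endloop
endfacet
facet normal -0.628 0.584 -0.514
outer loop
vertex -0.687 -1.971 -0.14
vertex -0.674 -2.386 -0.627
vertex -1.112 -2.449 -0.164
endloop
endfacet
facet normal -0.137 0.072 0.988
outer loop
vertex -0.687 -1.971 -0.14
vertex -1.112 -2.449 -0.164
vertex 0.174 -3.174 0.067
endloop
endfacet
facet normal -0.628 0.585 -0.514
outer loop
vertex -1.112 -2.449 -0.164
vertex -0.674 -2.386 -0.627
vertex -1.099 -2.864 -0.652
endloop
endfacet
facet normal -0.481 -0.674 0.561
outer loop
vertex -1.112 -2.449 -0.164
vertex -1.099 -2.864 -0.652
vertex 0.174 -3.174 0.067
endloop
endfacet
facet normal -0.628 0.585 -0.514
outer loop
vertex -1.099 -2.864 -0.652
vertex -0.674 -2.386 -0.627
vertex -0.661 -2.8 -1.114
endloop
endfacet
facet normal -0.104 -0.967 -0.233
outer loop
vertex -1.099 -2.864 -0.652
vertex -0.661 -2.8 -1.114
vertex 0.174 -3.174 0.067
endloop
endfacet
facet normal -0.628 0.584 -0.514
outer loop
vertex -0.661 -2.8 -1.114
vertex -0.674 -2.386 -0.627
vertex -0.236 -2.322 -1.09
endloop
endfacet
facet normal 0.614 -0.516 -0.597
outer loop
vertex -0.661 -2.8 -1.114
vertex -0.236 -2.322 -1.09
vertex 0.174 -3.174 0.067
endloop
endfacet

endsolid


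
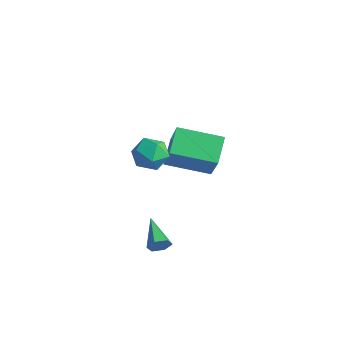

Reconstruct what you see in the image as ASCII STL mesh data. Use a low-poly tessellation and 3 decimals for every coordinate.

solid 
facet normal 0.845 -0.400 -0.355
outer loop
vertex 3.769 -2.356 -0.023
vertex 3.505 -2.54 -0.444
vertex 3.726 -2.059 -0.46
endloop
endfacet
facet normal 0.266 0.809 0.524
outer loop
vertex 3.769 -2.356 -0.023
vertex 3.726 -2.059 -0.46
vertex 2.195 -1.92 0.104
endloop
endfacet
facet normal 0.846 -0.400 -0.352
outer loop
vertex 3.726 -2.059 -0.46
vertex 3.505 -2.54 -0.444
vertex 3.463 -2.244 -0.881
endloop
endfacet
facet normal -0.054 0.926 -0.374
outer loop
vertex 3.726 -2.059 -0.46
vertex 3.463 -2.244 -0.881
vertex 2.195 -1.92 0.104
endloop
endfacet
facet normal 0.845 -0.402 -0.353
outer loop
vertex 3.463 -2.244 -0.881
vertex 3.505 -2.54 -0.444
vertex 3.241 -2.725 -0.865
endloop
endfacet
facet normal -0.559 0.232 -0.796
outer loop
vertex 3.463 -2.244 -0.881
vertex 3.241 -2.725 -0.865
vertex 2.195 -1.92 0.104
endloop
endfacet
facet normal 0.845 -0.399 -0.355
outer loop
vertex 3.241 -2.725 -0.865
vertex 3.505 -2.54 -0.444
vertex 3.284 -3.022 -0.428
endloop
endfacet
facet normal -0.747 -0.582 -0.322
outer loop
vertex 3.241 -2.725 -0.865
vertex 3.284 -3.022 -0.428
vertex 2.195 -1.92 0.104
endloop
endfacet
facet normal 0.845 -0.399 -0.355
outer loop
vertex 3.284 -3.022 -0.428
vertex 3.505 -2.54 -0.444
vertex 3.548 -2.837 -0.007
endloop
endfacet
facet normal -0.426 -0.699 0.574
outer loop
vertex 3.284 -3.022 -0.428
vertex 3.548 -2.837 -0.007
vertex 2.195 -1.92 0.104
endloop
endfacet
facet normal 0.845 -0.400 -0.355
outer loop
vertex 3.548 -2.837 -0.007
vertex 3.505 -2.54 -0.444
vertex 3.769 -2.356 -0.023
endloop
endfacet
facet normal 0.079 -0.003 0.997
outer loop
vertex 3.548 -2.837 -0.007
vertex 3.769 -2.356 -0.023
vertex 2.195 -1.92 0.104
endloop
endfacet
facet normal -0.495 0.691 0.526
outer loop
vertex -0.797 1.961 2.05
vertex 0.666 3.374 1.571
vertex -1.795 2.455 0.461
endloop
endfacet
facet normal -0.700 -0.676 0.229
outer loop
vertex -1.086 1.466 -0.291
vertex -0.797 1.961 2.05
vertex -1.795 2.455 0.461
endloop
endfacet
facet normal -0.495 0.691 0.526
outer loop
vertex -1.795 2.455 0.461
vertex 0.666 3.374 1.571
vertex -0.331 3.868 -0.018
endloop
endfacet
facet normal -0.514 0.255 -0.819
outer loop
vertex -0.331 3.868 -0.018
vertex -1.086 1.466 -0.291
vertex -1.795 2.455 0.461
endloop
endfacet
facet normal 0.514 -0.254 0.819
outer loop
vertex -0.797 1.961 2.05
vertex 1.375 2.385 0.819
vertex 0.666 3.374 1.571
endloop
endfacet
facet normal -0.700 -0.676 0.229
outer loop
vertex -0.089 0.972 1.298
vertex -0.797 1.961 2.05
vertex -1.086 1.466 -0.291
endloop
endfacet
facet normal 0.514 -0.255 0.819
outer loop
vertex -0.089 0.972 1.298
vertex 1.375 2.385 0.819
vertex -0.797 1.961 2.05
endloop
endfacet
facet normal 0.700 0.676 -0.229
outer loop
vertex 0.666 3.374 1.571
vertex 1.375 2.385 0.819
vertex -0.331 3.868 -0.018
endloop
endfacet
facet normal -0.514 0.255 -0.819
outer loop
vertex 0.377 2.879 -0.77
vertex -1.086 1.466 -0.291
vertex -0.331 3.868 -0.018
endloop
endfacet
facet normal 0.700 0.676 -0.230
outer loop
vertex -0.331 3.868 -0.018
vertex 1.375 2.385 0.819
vertex 0.377 2.879 -0.77
endloop
endfacet
facet normal 0.496 -0.691 -0.526
outer loop
vertex 0.377 2.879 -0.77
vertex -0.089 0.972 1.298
vertex -1.086 1.466 -0.291
endloop
endfacet
facet normal 0.495 -0.691 -0.526
outer loop
vertex 1.375 2.385 0.819
vertex -0.089 0.972 1.298
vertex 0.377 2.879 -0.77
endloop
endfacet
facet normal -0.633 0.663 0.400
outer loop
vertex 0.264 -0.439 2.642
vertex 0.399 -0.786 3.431
vertex 0.905 -0.133 3.149
endloop
endfacet
facet normal -0.309 0.935 -0.174
outer loop
vertex 0.264 -0.439 2.642
vertex 0.905 -0.133 3.149
vertex 1.042 -0.247 2.295
endloop
endfacet
facet normal -0.452 0.513 -0.730
outer loop
vertex 0.264 -0.439 2.642
vertex 1.042 -0.247 2.295
vertex 0.62 -0.971 2.048
endloop
endfacet
facet normal -0.866 -0.022 -0.499
outer loop
vertex 0.264 -0.439 2.642
vertex 0.62 -0.971 2.048
vertex 0.223 -1.303 2.751
endloop
endfacet
facet normal -0.977 0.071 0.199
outer loop
vertex 0.264 -0.439 2.642
vertex 0.223 -1.303 2.751
vertex 0.399 -0.786 3.431
endloop
endfacet
facet normal 0.397 0.916 -0.059
outer loop
vertex 1.042 -0.247 2.295
vertex 0.905 -0.133 3.149
vertex 1.657 -0.477 2.869
endloop
endfacet
facet normal -0.130 0.476 0.870
outer loop
vertex 0.905 -0.133 3.149
vertex 0.399 -0.786 3.431
vertex 1.26 -0.809 3.572
endloop
endfacet
facet normal -0.688 -0.481 0.544
outer loop
vertex 0.399 -0.786 3.431
vertex 0.223 -1.303 2.751
vertex 0.838 -1.533 3.325
endloop
endfacet
facet normal -0.507 -0.633 -0.585
outer loop
vertex 0.223 -1.303 2.751
vertex 0.62 -0.971 2.048
vertex 0.975 -1.647 2.471
endloop
endfacet
facet normal 0.163 0.232 -0.959
outer loop
vertex 0.62 -0.971 2.048
vertex 1.042 -0.247 2.295
vertex 1.481 -0.994 2.189
endloop
endfacet
facet normal 0.866 0.022 0.499
outer loop
vertex 1.616 -1.341 2.978
vertex 1.657 -0.477 2.869
vertex 1.26 -0.809 3.572
endloop
endfacet
facet normal 0.452 -0.513 0.730
outer loop
vertex 1.616 -1.341 2.978
vertex 1.26 -0.809 3.572
vertex 0.838 -1.533 3.325
endloop
endfacet
facet normal 0.309 -0.935 0.174
outer loop
vertex 1.616 -1.341 2.978
vertex 0.838 -1.533 3.325
vertex 0.975 -1.647 2.471
endloop
endfacet
facet normal 0.633 -0.663 -0.400
outer loop
vertex 1.616 -1.341 2.978
vertex 0.975 -1.647 2.471
vertex 1.481 -0.994 2.189
endloop
endfacet
facet normal 0.977 -0.071 -0.199
outer loop
vertex 1.616 -1.341 2.978
vertex 1.481 -0.994 2.189
vertex 1.657 -0.477 2.869
endloop
endfacet
facet normal 0.507 0.633 0.585
outer loop
vertex 1.26 -0.809 3.572
vertex 1.657 -0.477 2.869
vertex 0.905 -0.133 3.149
endloop
endfacet
facet normal -0.163 -0.232 0.959
outer loop
vertex 0.838 -1.533 3.325
vertex 1.26 -0.809 3.572
vertex 0.399 -0.786 3.431
endloop
endfacet
facet normal -0.397 -0.916 0.059
outer loop
vertex 0.975 -1.647 2.471
vertex 0.838 -1.533 3.325
vertex 0.223 -1.303 2.751
endloop
endfacet
facet normal 0.130 -0.476 -0.870
outer loop
vertex 1.481 -0.994 2.189
vertex 0.975 -1.647 2.471
vertex 0.62 -0.971 2.048
endloop
endfacet
facet normal 0.688 0.481 -0.544
outer loop
vertex 1.657 -0.477 2.869
vertex 1.481 -0.994 2.189
vertex 1.042 -0.247 2.295
endloop
endfacet

endsolid


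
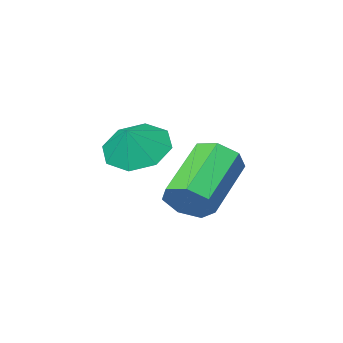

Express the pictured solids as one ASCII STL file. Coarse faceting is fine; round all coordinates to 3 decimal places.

solid 
facet normal -0.505 -0.329 -0.798
outer loop
vertex 2.22 2.083 -0.051
vertex 1.367 2.225 0.431
vertex 1.938 2.778 -0.159
endloop
endfacet
facet normal 0.916 0.388 0.105
outer loop
vertex 2.22 2.083 -0.051
vertex 1.938 2.778 -0.159
vertex 1.873 2.555 1.229
endloop
endfacet
facet normal -0.506 -0.329 -0.798
outer loop
vertex 1.938 2.778 -0.159
vertex 1.367 2.225 0.431
vertex 1.321 3.149 0.079
endloop
endfacet
facet normal 0.553 0.818 0.157
outer loop
vertex 1.938 2.778 -0.159
vertex 1.321 3.149 0.079
vertex 1.873 2.555 1.229
endloop
endfacet
facet normal -0.506 -0.329 -0.797
outer loop
vertex 1.321 3.149 0.079
vertex 1.367 2.225 0.431
vertex 0.732 2.979 0.523
endloop
endfacet
facet normal 0.067 0.899 0.433
outer loop
vertex 1.321 3.149 0.079
vertex 0.732 2.979 0.523
vertex 1.873 2.555 1.229
endloop
endfacet
facet normal -0.506 -0.329 -0.797
outer loop
vertex 0.732 2.979 0.523
vertex 1.367 2.225 0.431
vertex 0.514 2.367 0.914
endloop
endfacet
facet normal -0.259 0.584 0.769
outer loop
vertex 0.732 2.979 0.523
vertex 0.514 2.367 0.914
vertex 1.873 2.555 1.229
endloop
endfacet
facet normal -0.506 -0.329 -0.797
outer loop
vertex 0.514 2.367 0.914
vertex 1.367 2.225 0.431
vertex 0.796 1.672 1.022
endloop
endfacet
facet normal -0.233 0.056 0.971
outer loop
vertex 0.514 2.367 0.914
vertex 0.796 1.672 1.022
vertex 1.873 2.555 1.229
endloop
endfacet
facet normal -0.506 -0.330 -0.797
outer loop
vertex 0.796 1.672 1.022
vertex 1.367 2.225 0.431
vertex 1.413 1.301 0.784
endloop
endfacet
facet normal 0.130 -0.374 0.919
outer loop
vertex 0.796 1.672 1.022
vertex 1.413 1.301 0.784
vertex 1.873 2.555 1.229
endloop
endfacet
facet normal -0.506 -0.330 -0.797
outer loop
vertex 1.413 1.301 0.784
vertex 1.367 2.225 0.431
vertex 2.002 1.472 0.339
endloop
endfacet
facet normal 0.617 -0.454 0.642
outer loop
vertex 1.413 1.301 0.784
vertex 2.002 1.472 0.339
vertex 1.873 2.555 1.229
endloop
endfacet
facet normal -0.505 -0.329 -0.798
outer loop
vertex 2.002 1.472 0.339
vertex 1.367 2.225 0.431
vertex 2.22 2.083 -0.051
endloop
endfacet
facet normal 0.941 -0.140 0.307
outer loop
vertex 2.002 1.472 0.339
vertex 2.22 2.083 -0.051
vertex 1.873 2.555 1.229
endloop
endfacet
facet normal 0.736 0.457 -0.499
outer loop
vertex 0.341 1.972 -1.412
vertex -0.198 2.259 -1.944
vertex 0.06 2.597 -1.254
endloop
endfacet
facet normal 0.547 0.034 0.837
outer loop
vertex 0.341 1.972 -1.412
vertex 0.06 2.597 -1.254
vertex -1.262 0.974 -0.324
endloop
endfacet
facet normal 0.546 0.035 0.837
outer loop
vertex -1.262 0.974 -0.324
vertex 0.06 2.597 -1.254
vertex -1.544 1.598 -0.166
endloop
endfacet
facet normal -0.735 -0.459 0.499
outer loop
vertex -1.262 0.974 -0.324
vertex -1.544 1.598 -0.166
vertex -1.802 1.261 -0.856
endloop
endfacet
facet normal 0.735 0.458 -0.499
outer loop
vertex 0.06 2.597 -1.254
vertex -0.198 2.259 -1.944
vertex -0.416 2.967 -1.615
endloop
endfacet
facet normal 0.027 0.716 0.698
outer loop
vertex 0.06 2.597 -1.254
vertex -0.416 2.967 -1.615
vertex -1.544 1.598 -0.166
endloop
endfacet
facet normal 0.026 0.716 0.697
outer loop
vertex -1.544 1.598 -0.166
vertex -0.416 2.967 -1.615
vertex -2.02 1.968 -0.528
endloop
endfacet
facet normal -0.736 -0.458 0.499
outer loop
vertex -1.544 1.598 -0.166
vertex -2.02 1.968 -0.528
vertex -1.802 1.261 -0.856
endloop
endfacet
facet normal 0.735 0.458 -0.499
outer loop
vertex -0.416 2.967 -1.615
vertex -0.198 2.259 -1.944
vertex -0.728 2.804 -2.224
endloop
endfacet
facet normal -0.512 0.858 0.033
outer loop
vertex -0.416 2.967 -1.615
vertex -0.728 2.804 -2.224
vertex -2.02 1.968 -0.528
endloop
endfacet
facet normal -0.512 0.858 0.033
outer loop
vertex -2.02 1.968 -0.528
vertex -0.728 2.804 -2.224
vertex -2.331 1.806 -1.136
endloop
endfacet
facet normal -0.736 -0.458 0.499
outer loop
vertex -2.02 1.968 -0.528
vertex -2.331 1.806 -1.136
vertex -1.802 1.261 -0.856
endloop
endfacet
facet normal 0.735 0.458 -0.499
outer loop
vertex -0.728 2.804 -2.224
vertex -0.198 2.259 -1.944
vertex -0.641 2.231 -2.622
endloop
endfacet
facet normal -0.666 0.355 -0.656
outer loop
vertex -0.728 2.804 -2.224
vertex -0.641 2.231 -2.622
vertex -2.331 1.806 -1.136
endloop
endfacet
facet normal -0.666 0.355 -0.656
outer loop
vertex -2.331 1.806 -1.136
vertex -0.641 2.231 -2.622
vertex -2.244 1.233 -1.534
endloop
endfacet
facet normal -0.736 -0.458 0.499
outer loop
vertex -2.331 1.806 -1.136
vertex -2.244 1.233 -1.534
vertex -1.802 1.261 -0.856
endloop
endfacet
facet normal 0.735 0.458 -0.499
outer loop
vertex -0.641 2.231 -2.622
vertex -0.198 2.259 -1.944
vertex -0.22 1.679 -2.509
endloop
endfacet
facet normal -0.318 -0.417 -0.851
outer loop
vertex -0.641 2.231 -2.622
vertex -0.22 1.679 -2.509
vertex -2.244 1.233 -1.534
endloop
endfacet
facet normal -0.318 -0.417 -0.852
outer loop
vertex -2.244 1.233 -1.534
vertex -0.22 1.679 -2.509
vertex -1.824 0.681 -1.421
endloop
endfacet
facet normal -0.736 -0.458 0.499
outer loop
vertex -2.244 1.233 -1.534
vertex -1.824 0.681 -1.421
vertex -1.802 1.261 -0.856
endloop
endfacet
facet normal 0.735 0.458 -0.499
outer loop
vertex -0.22 1.679 -2.509
vertex -0.198 2.259 -1.944
vertex 0.217 1.564 -1.971
endloop
endfacet
facet normal 0.269 -0.874 -0.405
outer loop
vertex -0.22 1.679 -2.509
vertex 0.217 1.564 -1.971
vertex -1.824 0.681 -1.421
endloop
endfacet
facet normal 0.268 -0.873 -0.406
outer loop
vertex -1.824 0.681 -1.421
vertex 0.217 1.564 -1.971
vertex -1.387 0.565 -0.883
endloop
endfacet
facet normal -0.736 -0.458 0.499
outer loop
vertex -1.824 0.681 -1.421
vertex -1.387 0.565 -0.883
vertex -1.802 1.261 -0.856
endloop
endfacet
facet normal 0.736 0.459 -0.498
outer loop
vertex 0.217 1.564 -1.971
vertex -0.198 2.259 -1.944
vertex 0.341 1.972 -1.412
endloop
endfacet
facet normal 0.654 -0.673 0.346
outer loop
vertex 0.217 1.564 -1.971
vertex 0.341 1.972 -1.412
vertex -1.387 0.565 -0.883
endloop
endfacet
facet normal 0.654 -0.673 0.346
outer loop
vertex -1.387 0.565 -0.883
vertex 0.341 1.972 -1.412
vertex -1.262 0.974 -0.324
endloop
endfacet
facet normal -0.735 -0.458 0.499
outer loop
vertex -1.387 0.565 -0.883
vertex -1.262 0.974 -0.324
vertex -1.802 1.261 -0.856
endloop
endfacet

endsolid


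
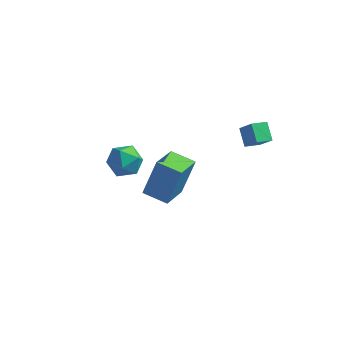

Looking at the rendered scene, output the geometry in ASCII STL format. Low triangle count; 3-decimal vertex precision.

solid 
facet normal -0.967 0.188 0.172
outer loop
vertex 0.163 -2.949 3.852
vertex 0.356 -1.232 3.061
vertex -0.294 -3.703 2.101
endloop
endfacet
facet normal -0.103 -0.904 0.416
outer loop
vertex 0.964 -3.948 1.879
vertex 0.163 -2.949 3.852
vertex -0.294 -3.703 2.101
endloop
endfacet
facet normal -0.967 0.188 0.171
outer loop
vertex -0.294 -3.703 2.101
vertex 0.356 -1.232 3.061
vertex -0.1 -1.987 1.311
endloop
endfacet
facet normal -0.233 -0.385 -0.893
outer loop
vertex -0.1 -1.987 1.311
vertex 0.964 -3.948 1.879
vertex -0.294 -3.703 2.101
endloop
endfacet
facet normal 0.233 0.385 0.893
outer loop
vertex 0.163 -2.949 3.852
vertex 1.614 -1.477 2.839
vertex 0.356 -1.232 3.061
endloop
endfacet
facet normal -0.102 -0.904 0.416
outer loop
vertex 1.42 -3.193 3.629
vertex 0.163 -2.949 3.852
vertex 0.964 -3.948 1.879
endloop
endfacet
facet normal 0.233 0.385 0.893
outer loop
vertex 1.42 -3.193 3.629
vertex 1.614 -1.477 2.839
vertex 0.163 -2.949 3.852
endloop
endfacet
facet normal 0.102 0.903 -0.416
outer loop
vertex 0.356 -1.232 3.061
vertex 1.614 -1.477 2.839
vertex -0.1 -1.987 1.311
endloop
endfacet
facet normal -0.233 -0.385 -0.893
outer loop
vertex 1.157 -2.231 1.088
vertex 0.964 -3.948 1.879
vertex -0.1 -1.987 1.311
endloop
endfacet
facet normal 0.102 0.904 -0.416
outer loop
vertex -0.1 -1.987 1.311
vertex 1.614 -1.477 2.839
vertex 1.157 -2.231 1.088
endloop
endfacet
facet normal 0.967 -0.188 -0.171
outer loop
vertex 1.157 -2.231 1.088
vertex 1.42 -3.193 3.629
vertex 0.964 -3.948 1.879
endloop
endfacet
facet normal 0.967 -0.188 -0.171
outer loop
vertex 1.614 -1.477 2.839
vertex 1.42 -3.193 3.629
vertex 1.157 -2.231 1.088
endloop
endfacet
facet normal 0.336 0.209 0.918
outer loop
vertex -2.815 2.814 -1.333
vertex -3.197 1.921 -0.99
vertex -2.233 1.964 -1.352
endloop
endfacet
facet normal 0.753 0.506 0.421
outer loop
vertex -2.815 2.814 -1.333
vertex -2.233 1.964 -1.352
vertex -2.222 2.613 -2.152
endloop
endfacet
facet normal 0.348 0.937 0.022
outer loop
vertex -2.815 2.814 -1.333
vertex -2.222 2.613 -2.152
vertex -3.179 2.972 -2.284
endloop
endfacet
facet normal -0.319 0.908 0.273
outer loop
vertex -2.815 2.814 -1.333
vertex -3.179 2.972 -2.284
vertex -3.782 2.544 -1.566
endloop
endfacet
facet normal -0.327 0.457 0.827
outer loop
vertex -2.815 2.814 -1.333
vertex -3.782 2.544 -1.566
vertex -3.197 1.921 -0.99
endloop
endfacet
facet normal 1.000 -0.016 0.001
outer loop
vertex -2.222 2.613 -2.152
vertex -2.233 1.964 -1.352
vertex -2.238 1.596 -2.314
endloop
endfacet
facet normal 0.325 -0.495 0.806
outer loop
vertex -2.233 1.964 -1.352
vertex -3.197 1.921 -0.99
vertex -2.841 1.168 -1.596
endloop
endfacet
facet normal -0.747 -0.093 0.658
outer loop
vertex -3.197 1.921 -0.99
vertex -3.782 2.544 -1.566
vertex -3.798 1.527 -1.728
endloop
endfacet
facet normal -0.735 0.635 -0.239
outer loop
vertex -3.782 2.544 -1.566
vertex -3.179 2.972 -2.284
vertex -3.787 2.176 -2.528
endloop
endfacet
facet normal 0.345 0.682 -0.645
outer loop
vertex -3.179 2.972 -2.284
vertex -2.222 2.613 -2.152
vertex -2.823 2.219 -2.89
endloop
endfacet
facet normal 0.319 -0.908 -0.273
outer loop
vertex -3.205 1.326 -2.547
vertex -2.238 1.596 -2.314
vertex -2.841 1.168 -1.596
endloop
endfacet
facet normal -0.348 -0.937 -0.022
outer loop
vertex -3.205 1.326 -2.547
vertex -2.841 1.168 -1.596
vertex -3.798 1.527 -1.728
endloop
endfacet
facet normal -0.753 -0.506 -0.421
outer loop
vertex -3.205 1.326 -2.547
vertex -3.798 1.527 -1.728
vertex -3.787 2.176 -2.528
endloop
endfacet
facet normal -0.336 -0.209 -0.918
outer loop
vertex -3.205 1.326 -2.547
vertex -3.787 2.176 -2.528
vertex -2.823 2.219 -2.89
endloop
endfacet
facet normal 0.327 -0.457 -0.827
outer loop
vertex -3.205 1.326 -2.547
vertex -2.823 2.219 -2.89
vertex -2.238 1.596 -2.314
endloop
endfacet
facet normal 0.735 -0.635 0.239
outer loop
vertex -2.841 1.168 -1.596
vertex -2.238 1.596 -2.314
vertex -2.233 1.964 -1.352
endloop
endfacet
facet normal -0.345 -0.682 0.645
outer loop
vertex -3.798 1.527 -1.728
vertex -2.841 1.168 -1.596
vertex -3.197 1.921 -0.99
endloop
endfacet
facet normal -1.000 0.016 -0.001
outer loop
vertex -3.787 2.176 -2.528
vertex -3.798 1.527 -1.728
vertex -3.782 2.544 -1.566
endloop
endfacet
facet normal -0.325 0.495 -0.806
outer loop
vertex -2.823 2.219 -2.89
vertex -3.787 2.176 -2.528
vertex -3.179 2.972 -2.284
endloop
endfacet
facet normal 0.747 0.093 -0.658
outer loop
vertex -2.238 1.596 -2.314
vertex -2.823 2.219 -2.89
vertex -2.222 2.613 -2.152
endloop
endfacet
facet normal -0.676 -0.675 0.296
outer loop
vertex 3.159 3.158 1.78
vertex 2.487 3.463 0.938
vertex 3.624 2.41 1.137
endloop
endfacet
facet normal 0.601 -0.273 0.752
outer loop
vertex 4.253 3.037 0.862
vertex 3.159 3.158 1.78
vertex 3.624 2.41 1.137
endloop
endfacet
facet normal -0.676 -0.675 0.296
outer loop
vertex 3.624 2.41 1.137
vertex 2.487 3.463 0.938
vertex 2.952 2.715 0.295
endloop
endfacet
facet normal 0.427 -0.686 -0.589
outer loop
vertex 2.952 2.715 0.295
vertex 4.253 3.037 0.862
vertex 3.624 2.41 1.137
endloop
endfacet
facet normal -0.427 0.686 0.589
outer loop
vertex 3.159 3.158 1.78
vertex 3.116 4.09 0.663
vertex 2.487 3.463 0.938
endloop
endfacet
facet normal 0.601 -0.273 0.752
outer loop
vertex 3.788 3.785 1.505
vertex 3.159 3.158 1.78
vertex 4.253 3.037 0.862
endloop
endfacet
facet normal -0.427 0.686 0.589
outer loop
vertex 3.788 3.785 1.505
vertex 3.116 4.09 0.663
vertex 3.159 3.158 1.78
endloop
endfacet
facet normal -0.601 0.273 -0.752
outer loop
vertex 2.487 3.463 0.938
vertex 3.116 4.09 0.663
vertex 2.952 2.715 0.295
endloop
endfacet
facet normal 0.427 -0.686 -0.589
outer loop
vertex 3.581 3.342 0.02
vertex 4.253 3.037 0.862
vertex 2.952 2.715 0.295
endloop
endfacet
facet normal -0.601 0.273 -0.752
outer loop
vertex 2.952 2.715 0.295
vertex 3.116 4.09 0.663
vertex 3.581 3.342 0.02
endloop
endfacet
facet normal 0.676 0.675 -0.296
outer loop
vertex 3.581 3.342 0.02
vertex 3.788 3.785 1.505
vertex 4.253 3.037 0.862
endloop
endfacet
facet normal 0.676 0.675 -0.296
outer loop
vertex 3.116 4.09 0.663
vertex 3.788 3.785 1.505
vertex 3.581 3.342 0.02
endloop
endfacet

endsolid


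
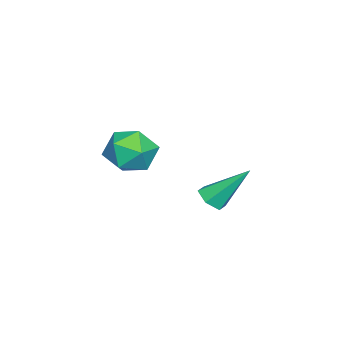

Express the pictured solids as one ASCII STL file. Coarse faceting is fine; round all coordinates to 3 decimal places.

solid 
facet normal -0.574 0.537 0.619
outer loop
vertex -2.216 -0.193 2.077
vertex -2.835 -1.052 2.248
vertex -1.986 -0.869 2.877
endloop
endfacet
facet normal 0.098 0.774 0.626
outer loop
vertex -2.216 -0.193 2.077
vertex -1.986 -0.869 2.877
vertex -1.199 -0.475 2.266
endloop
endfacet
facet normal 0.274 0.961 -0.041
outer loop
vertex -2.216 -0.193 2.077
vertex -1.199 -0.475 2.266
vertex -1.56 -0.415 1.258
endloop
endfacet
facet normal -0.291 0.839 -0.460
outer loop
vertex -2.216 -0.193 2.077
vertex -1.56 -0.415 1.258
vertex -2.571 -0.772 1.247
endloop
endfacet
facet normal -0.815 0.577 -0.054
outer loop
vertex -2.216 -0.193 2.077
vertex -2.571 -0.772 1.247
vertex -2.835 -1.052 2.248
endloop
endfacet
facet normal 0.521 0.233 0.821
outer loop
vertex -1.199 -0.475 2.266
vertex -1.986 -0.869 2.877
vertex -1.189 -1.508 2.553
endloop
endfacet
facet normal -0.567 -0.150 0.810
outer loop
vertex -1.986 -0.869 2.877
vertex -2.835 -1.052 2.248
vertex -2.2 -1.865 2.542
endloop
endfacet
facet normal -0.957 -0.086 -0.277
outer loop
vertex -2.835 -1.052 2.248
vertex -2.571 -0.772 1.247
vertex -2.561 -1.805 1.534
endloop
endfacet
facet normal -0.109 0.338 -0.935
outer loop
vertex -2.571 -0.772 1.247
vertex -1.56 -0.415 1.258
vertex -1.774 -1.411 0.923
endloop
endfacet
facet normal 0.805 0.536 -0.256
outer loop
vertex -1.56 -0.415 1.258
vertex -1.199 -0.475 2.266
vertex -0.925 -1.228 1.552
endloop
endfacet
facet normal 0.291 -0.839 0.460
outer loop
vertex -1.544 -2.087 1.723
vertex -1.189 -1.508 2.553
vertex -2.2 -1.865 2.542
endloop
endfacet
facet normal -0.274 -0.961 0.041
outer loop
vertex -1.544 -2.087 1.723
vertex -2.2 -1.865 2.542
vertex -2.561 -1.805 1.534
endloop
endfacet
facet normal -0.098 -0.774 -0.626
outer loop
vertex -1.544 -2.087 1.723
vertex -2.561 -1.805 1.534
vertex -1.774 -1.411 0.923
endloop
endfacet
facet normal 0.574 -0.537 -0.619
outer loop
vertex -1.544 -2.087 1.723
vertex -1.774 -1.411 0.923
vertex -0.925 -1.228 1.552
endloop
endfacet
facet normal 0.815 -0.577 0.054
outer loop
vertex -1.544 -2.087 1.723
vertex -0.925 -1.228 1.552
vertex -1.189 -1.508 2.553
endloop
endfacet
facet normal 0.109 -0.338 0.935
outer loop
vertex -2.2 -1.865 2.542
vertex -1.189 -1.508 2.553
vertex -1.986 -0.869 2.877
endloop
endfacet
facet normal -0.805 -0.536 0.256
outer loop
vertex -2.561 -1.805 1.534
vertex -2.2 -1.865 2.542
vertex -2.835 -1.052 2.248
endloop
endfacet
facet normal -0.521 -0.233 -0.821
outer loop
vertex -1.774 -1.411 0.923
vertex -2.561 -1.805 1.534
vertex -2.571 -0.772 1.247
endloop
endfacet
facet normal 0.567 0.150 -0.810
outer loop
vertex -0.925 -1.228 1.552
vertex -1.774 -1.411 0.923
vertex -1.56 -0.415 1.258
endloop
endfacet
facet normal 0.957 0.086 0.277
outer loop
vertex -1.189 -1.508 2.553
vertex -0.925 -1.228 1.552
vertex -1.199 -0.475 2.266
endloop
endfacet
facet normal 0.141 -0.649 -0.748
outer loop
vertex 0.253 2.779 0.893
vertex -0.136 2.38 1.166
vertex -0.352 2.799 0.762
endloop
endfacet
facet normal 0.117 0.907 -0.403
outer loop
vertex 0.253 2.779 0.893
vertex -0.352 2.799 0.762
vertex -0.404 3.62 2.594
endloop
endfacet
facet normal 0.140 -0.649 -0.748
outer loop
vertex -0.352 2.799 0.762
vertex -0.136 2.38 1.166
vertex -0.742 2.4 1.035
endloop
endfacet
facet normal -0.775 0.568 -0.277
outer loop
vertex -0.352 2.799 0.762
vertex -0.742 2.4 1.035
vertex -0.404 3.62 2.594
endloop
endfacet
facet normal 0.140 -0.648 -0.748
outer loop
vertex -0.742 2.4 1.035
vertex -0.136 2.38 1.166
vertex -0.525 1.982 1.438
endloop
endfacet
facet normal -0.930 -0.164 0.330
outer loop
vertex -0.742 2.4 1.035
vertex -0.525 1.982 1.438
vertex -0.404 3.62 2.594
endloop
endfacet
facet normal 0.140 -0.648 -0.748
outer loop
vertex -0.525 1.982 1.438
vertex -0.136 2.38 1.166
vertex 0.081 1.962 1.569
endloop
endfacet
facet normal -0.193 -0.556 0.808
outer loop
vertex -0.525 1.982 1.438
vertex 0.081 1.962 1.569
vertex -0.404 3.62 2.594
endloop
endfacet
facet normal 0.141 -0.648 -0.748
outer loop
vertex 0.081 1.962 1.569
vertex -0.136 2.38 1.166
vertex 0.47 2.361 1.297
endloop
endfacet
facet normal 0.699 -0.217 0.681
outer loop
vertex 0.081 1.962 1.569
vertex 0.47 2.361 1.297
vertex -0.404 3.62 2.594
endloop
endfacet
facet normal 0.141 -0.649 -0.747
outer loop
vertex 0.47 2.361 1.297
vertex -0.136 2.38 1.166
vertex 0.253 2.779 0.893
endloop
endfacet
facet normal 0.854 0.515 0.075
outer loop
vertex 0.47 2.361 1.297
vertex 0.253 2.779 0.893
vertex -0.404 3.62 2.594
endloop
endfacet

endsolid
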